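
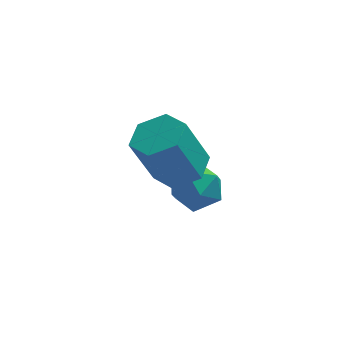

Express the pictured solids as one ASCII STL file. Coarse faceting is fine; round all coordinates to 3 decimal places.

solid 
facet normal 0.369 0.133 -0.920
outer loop
vertex -0.58 -3.298 0.679
vertex -1.414 -3.452 0.322
vertex -1.16 -2.597 0.548
endloop
endfacet
facet normal 0.682 0.633 0.365
outer loop
vertex -0.58 -3.298 0.679
vertex -1.16 -2.597 0.548
vertex -1.292 -3.555 2.454
endloop
endfacet
facet normal 0.683 0.632 0.365
outer loop
vertex -1.292 -3.555 2.454
vertex -1.16 -2.597 0.548
vertex -1.872 -2.853 2.323
endloop
endfacet
facet normal -0.368 -0.133 0.920
outer loop
vertex -1.292 -3.555 2.454
vertex -1.872 -2.853 2.323
vertex -2.126 -3.708 2.098
endloop
endfacet
facet normal 0.369 0.133 -0.920
outer loop
vertex -1.16 -2.597 0.548
vertex -1.414 -3.452 0.322
vertex -1.994 -2.75 0.191
endloop
endfacet
facet normal -0.204 0.977 0.059
outer loop
vertex -1.16 -2.597 0.548
vertex -1.994 -2.75 0.191
vertex -1.872 -2.853 2.323
endloop
endfacet
facet normal -0.206 0.977 0.059
outer loop
vertex -1.872 -2.853 2.323
vertex -1.994 -2.75 0.191
vertex -2.706 -3.007 1.966
endloop
endfacet
facet normal -0.369 -0.132 0.920
outer loop
vertex -1.872 -2.853 2.323
vertex -2.706 -3.007 1.966
vertex -2.126 -3.708 2.098
endloop
endfacet
facet normal 0.368 0.133 -0.920
outer loop
vertex -1.994 -2.75 0.191
vertex -1.414 -3.452 0.322
vertex -2.248 -3.605 -0.034
endloop
endfacet
facet normal -0.888 0.344 -0.306
outer loop
vertex -1.994 -2.75 0.191
vertex -2.248 -3.605 -0.034
vertex -2.706 -3.007 1.966
endloop
endfacet
facet normal -0.888 0.344 -0.306
outer loop
vertex -2.706 -3.007 1.966
vertex -2.248 -3.605 -0.034
vertex -2.96 -3.862 1.741
endloop
endfacet
facet normal -0.369 -0.132 0.920
outer loop
vertex -2.706 -3.007 1.966
vertex -2.96 -3.862 1.741
vertex -2.126 -3.708 2.098
endloop
endfacet
facet normal 0.368 0.133 -0.920
outer loop
vertex -2.248 -3.605 -0.034
vertex -1.414 -3.452 0.322
vertex -1.668 -4.307 0.097
endloop
endfacet
facet normal -0.683 -0.632 -0.366
outer loop
vertex -2.248 -3.605 -0.034
vertex -1.668 -4.307 0.097
vertex -2.96 -3.862 1.741
endloop
endfacet
facet normal -0.683 -0.633 -0.365
outer loop
vertex -2.96 -3.862 1.741
vertex -1.668 -4.307 0.097
vertex -2.38 -4.563 1.872
endloop
endfacet
facet normal -0.369 -0.133 0.920
outer loop
vertex -2.96 -3.862 1.741
vertex -2.38 -4.563 1.872
vertex -2.126 -3.708 2.098
endloop
endfacet
facet normal 0.369 0.132 -0.920
outer loop
vertex -1.668 -4.307 0.097
vertex -1.414 -3.452 0.322
vertex -0.834 -4.153 0.454
endloop
endfacet
facet normal 0.205 -0.977 -0.058
outer loop
vertex -1.668 -4.307 0.097
vertex -0.834 -4.153 0.454
vertex -2.38 -4.563 1.872
endloop
endfacet
facet normal 0.205 -0.977 -0.059
outer loop
vertex -2.38 -4.563 1.872
vertex -0.834 -4.153 0.454
vertex -1.546 -4.41 2.229
endloop
endfacet
facet normal -0.369 -0.133 0.920
outer loop
vertex -2.38 -4.563 1.872
vertex -1.546 -4.41 2.229
vertex -2.126 -3.708 2.098
endloop
endfacet
facet normal 0.369 0.132 -0.920
outer loop
vertex -0.834 -4.153 0.454
vertex -1.414 -3.452 0.322
vertex -0.58 -3.298 0.679
endloop
endfacet
facet normal 0.888 -0.344 0.306
outer loop
vertex -0.834 -4.153 0.454
vertex -0.58 -3.298 0.679
vertex -1.546 -4.41 2.229
endloop
endfacet
facet normal 0.888 -0.344 0.306
outer loop
vertex -1.546 -4.41 2.229
vertex -0.58 -3.298 0.679
vertex -1.292 -3.555 2.454
endloop
endfacet
facet normal -0.368 -0.133 0.920
outer loop
vertex -1.546 -4.41 2.229
vertex -1.292 -3.555 2.454
vertex -2.126 -3.708 2.098
endloop
endfacet
facet normal 0.194 0.229 0.954
outer loop
vertex -0.865 -1.547 -1.15
vertex -1.264 -2.37 -0.871
vertex -0.329 -2.335 -1.07
endloop
endfacet
facet normal 0.682 0.516 0.518
outer loop
vertex -0.865 -1.547 -1.15
vertex -0.329 -2.335 -1.07
vertex -0.207 -1.748 -1.816
endloop
endfacet
facet normal 0.341 0.938 0.054
outer loop
vertex -0.865 -1.547 -1.15
vertex -0.207 -1.748 -1.816
vertex -1.067 -1.42 -2.077
endloop
endfacet
facet normal -0.356 0.912 0.202
outer loop
vertex -0.865 -1.547 -1.15
vertex -1.067 -1.42 -2.077
vertex -1.72 -1.804 -1.493
endloop
endfacet
facet normal -0.447 0.474 0.759
outer loop
vertex -0.865 -1.547 -1.15
vertex -1.72 -1.804 -1.493
vertex -1.264 -2.37 -0.871
endloop
endfacet
facet normal 0.988 -0.014 0.151
outer loop
vertex -0.207 -1.748 -1.816
vertex -0.329 -2.335 -1.07
vertex -0.2 -2.696 -1.947
endloop
endfacet
facet normal 0.200 -0.477 0.856
outer loop
vertex -0.329 -2.335 -1.07
vertex -1.264 -2.37 -0.871
vertex -0.853 -3.08 -1.363
endloop
endfacet
facet normal -0.838 -0.081 0.540
outer loop
vertex -1.264 -2.37 -0.871
vertex -1.72 -1.804 -1.493
vertex -1.713 -2.752 -1.624
endloop
endfacet
facet normal -0.691 0.627 -0.360
outer loop
vertex -1.72 -1.804 -1.493
vertex -1.067 -1.42 -2.077
vertex -1.591 -2.165 -2.37
endloop
endfacet
facet normal 0.438 0.669 -0.600
outer loop
vertex -1.067 -1.42 -2.077
vertex -0.207 -1.748 -1.816
vertex -0.656 -2.13 -2.569
endloop
endfacet
facet normal 0.356 -0.912 -0.202
outer loop
vertex -1.055 -2.953 -2.29
vertex -0.2 -2.696 -1.947
vertex -0.853 -3.08 -1.363
endloop
endfacet
facet normal -0.341 -0.938 -0.054
outer loop
vertex -1.055 -2.953 -2.29
vertex -0.853 -3.08 -1.363
vertex -1.713 -2.752 -1.624
endloop
endfacet
facet normal -0.682 -0.516 -0.518
outer loop
vertex -1.055 -2.953 -2.29
vertex -1.713 -2.752 -1.624
vertex -1.591 -2.165 -2.37
endloop
endfacet
facet normal -0.194 -0.229 -0.954
outer loop
vertex -1.055 -2.953 -2.29
vertex -1.591 -2.165 -2.37
vertex -0.656 -2.13 -2.569
endloop
endfacet
facet normal 0.447 -0.474 -0.759
outer loop
vertex -1.055 -2.953 -2.29
vertex -0.656 -2.13 -2.569
vertex -0.2 -2.696 -1.947
endloop
endfacet
facet normal 0.691 -0.627 0.360
outer loop
vertex -0.853 -3.08 -1.363
vertex -0.2 -2.696 -1.947
vertex -0.329 -2.335 -1.07
endloop
endfacet
facet normal -0.438 -0.669 0.600
outer loop
vertex -1.713 -2.752 -1.624
vertex -0.853 -3.08 -1.363
vertex -1.264 -2.37 -0.871
endloop
endfacet
facet normal -0.988 0.014 -0.151
outer loop
vertex -1.591 -2.165 -2.37
vertex -1.713 -2.752 -1.624
vertex -1.72 -1.804 -1.493
endloop
endfacet
facet normal -0.200 0.477 -0.856
outer loop
vertex -0.656 -2.13 -2.569
vertex -1.591 -2.165 -2.37
vertex -1.067 -1.42 -2.077
endloop
endfacet
facet normal 0.838 0.081 -0.540
outer loop
vertex -0.2 -2.696 -1.947
vertex -0.656 -2.13 -2.569
vertex -0.207 -1.748 -1.816
endloop
endfacet

endsolid


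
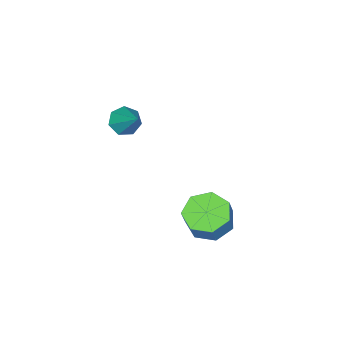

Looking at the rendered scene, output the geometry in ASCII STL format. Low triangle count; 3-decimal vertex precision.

solid 
facet normal -0.402 -0.183 -0.897
outer loop
vertex 0.386 1.348 -3.597
vertex -0.071 0.654 -3.251
vertex -0.322 1.516 -3.314
endloop
endfacet
facet normal 0.127 0.959 -0.252
outer loop
vertex 0.386 1.348 -3.597
vertex -0.322 1.516 -3.314
vertex 0.809 1.539 -2.655
endloop
endfacet
facet normal 0.128 0.959 -0.253
outer loop
vertex 0.809 1.539 -2.655
vertex -0.322 1.516 -3.314
vertex 0.101 1.708 -2.372
endloop
endfacet
facet normal 0.402 0.182 0.897
outer loop
vertex 0.809 1.539 -2.655
vertex 0.101 1.708 -2.372
vertex 0.351 0.846 -2.309
endloop
endfacet
facet normal -0.403 -0.183 -0.897
outer loop
vertex -0.322 1.516 -3.314
vertex -0.071 0.654 -3.251
vertex -0.841 1.036 -2.983
endloop
endfacet
facet normal -0.629 0.767 0.126
outer loop
vertex -0.322 1.516 -3.314
vertex -0.841 1.036 -2.983
vertex 0.101 1.708 -2.372
endloop
endfacet
facet normal -0.629 0.767 0.127
outer loop
vertex 0.101 1.708 -2.372
vertex -0.841 1.036 -2.983
vertex -0.418 1.227 -2.041
endloop
endfacet
facet normal 0.403 0.182 0.897
outer loop
vertex 0.101 1.708 -2.372
vertex -0.418 1.227 -2.041
vertex 0.351 0.846 -2.309
endloop
endfacet
facet normal -0.403 -0.182 -0.897
outer loop
vertex -0.841 1.036 -2.983
vertex -0.071 0.654 -3.251
vertex -0.781 0.268 -2.854
endloop
endfacet
facet normal -0.912 -0.002 0.410
outer loop
vertex -0.841 1.036 -2.983
vertex -0.781 0.268 -2.854
vertex -0.418 1.227 -2.041
endloop
endfacet
facet normal -0.912 -0.002 0.410
outer loop
vertex -0.418 1.227 -2.041
vertex -0.781 0.268 -2.854
vertex -0.358 0.459 -1.912
endloop
endfacet
facet normal 0.403 0.182 0.897
outer loop
vertex -0.418 1.227 -2.041
vertex -0.358 0.459 -1.912
vertex 0.351 0.846 -2.309
endloop
endfacet
facet normal -0.402 -0.182 -0.897
outer loop
vertex -0.781 0.268 -2.854
vertex -0.071 0.654 -3.251
vertex -0.186 -0.209 -3.024
endloop
endfacet
facet normal -0.508 -0.771 0.384
outer loop
vertex -0.781 0.268 -2.854
vertex -0.186 -0.209 -3.024
vertex -0.358 0.459 -1.912
endloop
endfacet
facet normal -0.508 -0.771 0.384
outer loop
vertex -0.358 0.459 -1.912
vertex -0.186 -0.209 -3.024
vertex 0.237 -0.018 -2.082
endloop
endfacet
facet normal 0.403 0.183 0.897
outer loop
vertex -0.358 0.459 -1.912
vertex 0.237 -0.018 -2.082
vertex 0.351 0.846 -2.309
endloop
endfacet
facet normal -0.403 -0.182 -0.897
outer loop
vertex -0.186 -0.209 -3.024
vertex -0.071 0.654 -3.251
vertex 0.495 -0.036 -3.365
endloop
endfacet
facet normal 0.278 -0.958 0.069
outer loop
vertex -0.186 -0.209 -3.024
vertex 0.495 -0.036 -3.365
vertex 0.237 -0.018 -2.082
endloop
endfacet
facet normal 0.280 -0.958 0.070
outer loop
vertex 0.237 -0.018 -2.082
vertex 0.495 -0.036 -3.365
vertex 0.918 0.156 -2.423
endloop
endfacet
facet normal 0.403 0.183 0.897
outer loop
vertex 0.237 -0.018 -2.082
vertex 0.918 0.156 -2.423
vertex 0.351 0.846 -2.309
endloop
endfacet
facet normal -0.403 -0.182 -0.897
outer loop
vertex 0.495 -0.036 -3.365
vertex -0.071 0.654 -3.251
vertex 0.749 0.657 -3.62
endloop
endfacet
facet normal 0.856 -0.423 -0.298
outer loop
vertex 0.495 -0.036 -3.365
vertex 0.749 0.657 -3.62
vertex 0.918 0.156 -2.423
endloop
endfacet
facet normal 0.856 -0.423 -0.298
outer loop
vertex 0.918 0.156 -2.423
vertex 0.749 0.657 -3.62
vertex 1.172 0.849 -2.678
endloop
endfacet
facet normal 0.403 0.183 0.897
outer loop
vertex 0.918 0.156 -2.423
vertex 1.172 0.849 -2.678
vertex 0.351 0.846 -2.309
endloop
endfacet
facet normal -0.403 -0.182 -0.897
outer loop
vertex 0.749 0.657 -3.62
vertex -0.071 0.654 -3.251
vertex 0.386 1.348 -3.597
endloop
endfacet
facet normal 0.788 0.429 -0.441
outer loop
vertex 0.749 0.657 -3.62
vertex 0.386 1.348 -3.597
vertex 1.172 0.849 -2.678
endloop
endfacet
facet normal 0.788 0.429 -0.441
outer loop
vertex 1.172 0.849 -2.678
vertex 0.386 1.348 -3.597
vertex 0.809 1.539 -2.655
endloop
endfacet
facet normal 0.403 0.182 0.897
outer loop
vertex 1.172 0.849 -2.678
vertex 0.809 1.539 -2.655
vertex 0.351 0.846 -2.309
endloop
endfacet
facet normal -0.286 -0.676 -0.679
outer loop
vertex 1.506 -2.748 1.163
vertex 0.937 -2.501 1.157
vertex 1.426 -2.355 0.805
endloop
endfacet
facet normal 0.988 0.135 -0.073
outer loop
vertex 1.506 -2.748 1.163
vertex 1.426 -2.355 0.805
vertex 1.403 -1.399 2.263
endloop
endfacet
facet normal -0.286 -0.676 -0.679
outer loop
vertex 1.426 -2.355 0.805
vertex 0.937 -2.501 1.157
vertex 0.978 -2.072 0.712
endloop
endfacet
facet normal 0.541 0.707 -0.455
outer loop
vertex 1.426 -2.355 0.805
vertex 0.978 -2.072 0.712
vertex 1.403 -1.399 2.263
endloop
endfacet
facet normal -0.285 -0.677 -0.679
outer loop
vertex 0.978 -2.072 0.712
vertex 0.937 -2.501 1.157
vertex 0.499 -2.113 0.954
endloop
endfacet
facet normal -0.244 0.912 -0.329
outer loop
vertex 0.978 -2.072 0.712
vertex 0.499 -2.113 0.954
vertex 1.403 -1.399 2.263
endloop
endfacet
facet normal -0.285 -0.677 -0.678
outer loop
vertex 0.499 -2.113 0.954
vertex 0.937 -2.501 1.157
vertex 0.35 -2.446 1.349
endloop
endfacet
facet normal -0.775 0.596 0.210
outer loop
vertex 0.499 -2.113 0.954
vertex 0.35 -2.446 1.349
vertex 1.403 -1.399 2.263
endloop
endfacet
facet normal -0.285 -0.677 -0.678
outer loop
vertex 0.35 -2.446 1.349
vertex 0.937 -2.501 1.157
vertex 0.643 -2.821 1.6
endloop
endfacet
facet normal -0.653 -0.004 0.757
outer loop
vertex 0.35 -2.446 1.349
vertex 0.643 -2.821 1.6
vertex 1.403 -1.399 2.263
endloop
endfacet
facet normal -0.287 -0.676 -0.679
outer loop
vertex 0.643 -2.821 1.6
vertex 0.937 -2.501 1.157
vertex 1.158 -2.956 1.517
endloop
endfacet
facet normal 0.031 -0.436 0.900
outer loop
vertex 0.643 -2.821 1.6
vertex 1.158 -2.956 1.517
vertex 1.403 -1.399 2.263
endloop
endfacet
facet normal -0.286 -0.676 -0.679
outer loop
vertex 1.158 -2.956 1.517
vertex 0.937 -2.501 1.157
vertex 1.506 -2.748 1.163
endloop
endfacet
facet normal 0.762 -0.374 0.529
outer loop
vertex 1.158 -2.956 1.517
vertex 1.506 -2.748 1.163
vertex 1.403 -1.399 2.263
endloop
endfacet

endsolid


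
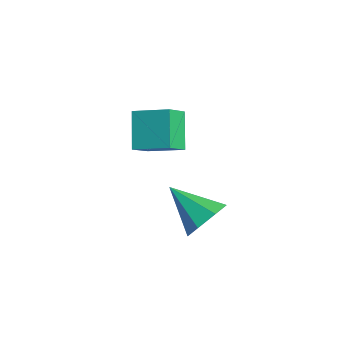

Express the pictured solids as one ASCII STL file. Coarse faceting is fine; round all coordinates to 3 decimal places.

solid 
facet normal 0.722 0.450 -0.525
outer loop
vertex 3.267 -2.887 -2.483
vertex 2.639 -2.277 -2.824
vertex 3.161 -2.207 -2.046
endloop
endfacet
facet normal 0.323 -0.475 0.818
outer loop
vertex 3.267 -2.887 -2.483
vertex 3.161 -2.207 -2.046
vertex 1.281 -3.123 -1.836
endloop
endfacet
facet normal 0.722 0.450 -0.525
outer loop
vertex 3.161 -2.207 -2.046
vertex 2.639 -2.277 -2.824
vertex 2.662 -1.579 -2.194
endloop
endfacet
facet normal -0.002 0.228 0.974
outer loop
vertex 3.161 -2.207 -2.046
vertex 2.662 -1.579 -2.194
vertex 1.281 -3.123 -1.836
endloop
endfacet
facet normal 0.722 0.450 -0.525
outer loop
vertex 2.662 -1.579 -2.194
vertex 2.639 -2.277 -2.824
vertex 2.145 -1.477 -2.817
endloop
endfacet
facet normal -0.550 0.621 0.558
outer loop
vertex 2.662 -1.579 -2.194
vertex 2.145 -1.477 -2.817
vertex 1.281 -3.123 -1.836
endloop
endfacet
facet normal 0.722 0.450 -0.525
outer loop
vertex 2.145 -1.477 -2.817
vertex 2.639 -2.277 -2.824
vertex 2.0 -1.977 -3.445
endloop
endfacet
facet normal -0.906 0.407 -0.115
outer loop
vertex 2.145 -1.477 -2.817
vertex 2.0 -1.977 -3.445
vertex 1.281 -3.123 -1.836
endloop
endfacet
facet normal 0.722 0.450 -0.526
outer loop
vertex 2.0 -1.977 -3.445
vertex 2.639 -2.277 -2.824
vertex 2.336 -2.703 -3.605
endloop
endfacet
facet normal -0.803 -0.253 -0.539
outer loop
vertex 2.0 -1.977 -3.445
vertex 2.336 -2.703 -3.605
vertex 1.281 -3.123 -1.836
endloop
endfacet
facet normal 0.722 0.450 -0.526
outer loop
vertex 2.336 -2.703 -3.605
vertex 2.639 -2.277 -2.824
vertex 2.9 -3.108 -3.177
endloop
endfacet
facet normal -0.319 -0.862 -0.395
outer loop
vertex 2.336 -2.703 -3.605
vertex 2.9 -3.108 -3.177
vertex 1.281 -3.123 -1.836
endloop
endfacet
facet normal 0.722 0.450 -0.525
outer loop
vertex 2.9 -3.108 -3.177
vertex 2.639 -2.277 -2.824
vertex 3.267 -2.887 -2.483
endloop
endfacet
facet normal 0.182 -0.961 0.209
outer loop
vertex 2.9 -3.108 -3.177
vertex 3.267 -2.887 -2.483
vertex 1.281 -3.123 -1.836
endloop
endfacet
facet normal -0.650 0.253 0.716
outer loop
vertex -2.055 -3.217 -0.249
vertex -1.119 -2.16 0.228
vertex -2.568 -2.427 -0.993
endloop
endfacet
facet normal -0.628 -0.709 -0.321
outer loop
vertex -1.501 -2.84 -2.168
vertex -2.055 -3.217 -0.249
vertex -2.568 -2.427 -0.993
endloop
endfacet
facet normal -0.650 0.253 0.716
outer loop
vertex -2.568 -2.427 -0.993
vertex -1.119 -2.16 0.228
vertex -1.632 -1.37 -0.516
endloop
endfacet
facet normal -0.428 0.658 -0.620
outer loop
vertex -1.632 -1.37 -0.516
vertex -1.501 -2.84 -2.168
vertex -2.568 -2.427 -0.993
endloop
endfacet
facet normal 0.428 -0.658 0.620
outer loop
vertex -2.055 -3.217 -0.249
vertex -0.052 -2.573 -0.947
vertex -1.119 -2.16 0.228
endloop
endfacet
facet normal -0.628 -0.709 -0.321
outer loop
vertex -0.988 -3.63 -1.424
vertex -2.055 -3.217 -0.249
vertex -1.501 -2.84 -2.168
endloop
endfacet
facet normal 0.428 -0.658 0.620
outer loop
vertex -0.988 -3.63 -1.424
vertex -0.052 -2.573 -0.947
vertex -2.055 -3.217 -0.249
endloop
endfacet
facet normal 0.628 0.709 0.321
outer loop
vertex -1.119 -2.16 0.228
vertex -0.052 -2.573 -0.947
vertex -1.632 -1.37 -0.516
endloop
endfacet
facet normal -0.428 0.658 -0.620
outer loop
vertex -0.565 -1.783 -1.691
vertex -1.501 -2.84 -2.168
vertex -1.632 -1.37 -0.516
endloop
endfacet
facet normal 0.628 0.709 0.321
outer loop
vertex -1.632 -1.37 -0.516
vertex -0.052 -2.573 -0.947
vertex -0.565 -1.783 -1.691
endloop
endfacet
facet normal 0.650 -0.253 -0.716
outer loop
vertex -0.565 -1.783 -1.691
vertex -0.988 -3.63 -1.424
vertex -1.501 -2.84 -2.168
endloop
endfacet
facet normal 0.650 -0.253 -0.716
outer loop
vertex -0.052 -2.573 -0.947
vertex -0.988 -3.63 -1.424
vertex -0.565 -1.783 -1.691
endloop
endfacet

endsolid


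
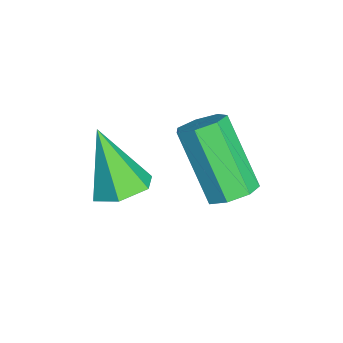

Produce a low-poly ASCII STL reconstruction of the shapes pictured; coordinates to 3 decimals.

solid 
facet normal 0.335 0.327 -0.884
outer loop
vertex 2.586 0.164 -0.271
vertex 2.209 0.772 -0.189
vertex 2.886 0.733 0.053
endloop
endfacet
facet normal 0.680 -0.599 0.422
outer loop
vertex 2.586 0.164 -0.271
vertex 2.886 0.733 0.053
vertex 1.631 0.208 1.329
endloop
endfacet
facet normal 0.335 0.328 -0.883
outer loop
vertex 2.886 0.733 0.053
vertex 2.209 0.772 -0.189
vertex 2.508 1.34 0.135
endloop
endfacet
facet normal 0.621 0.288 0.729
outer loop
vertex 2.886 0.733 0.053
vertex 2.508 1.34 0.135
vertex 1.631 0.208 1.329
endloop
endfacet
facet normal 0.336 0.327 -0.883
outer loop
vertex 2.508 1.34 0.135
vertex 2.209 0.772 -0.189
vertex 1.831 1.379 -0.108
endloop
endfacet
facet normal -0.173 0.775 0.608
outer loop
vertex 2.508 1.34 0.135
vertex 1.831 1.379 -0.108
vertex 1.631 0.208 1.329
endloop
endfacet
facet normal 0.336 0.327 -0.883
outer loop
vertex 1.831 1.379 -0.108
vertex 2.209 0.772 -0.189
vertex 1.532 0.811 -0.432
endloop
endfacet
facet normal -0.909 0.376 0.180
outer loop
vertex 1.831 1.379 -0.108
vertex 1.532 0.811 -0.432
vertex 1.631 0.208 1.329
endloop
endfacet
facet normal 0.336 0.328 -0.883
outer loop
vertex 1.532 0.811 -0.432
vertex 2.209 0.772 -0.189
vertex 1.91 0.203 -0.514
endloop
endfacet
facet normal -0.850 -0.511 -0.127
outer loop
vertex 1.532 0.811 -0.432
vertex 1.91 0.203 -0.514
vertex 1.631 0.208 1.329
endloop
endfacet
facet normal 0.336 0.328 -0.883
outer loop
vertex 1.91 0.203 -0.514
vertex 2.209 0.772 -0.189
vertex 2.586 0.164 -0.271
endloop
endfacet
facet normal -0.056 -0.998 -0.006
outer loop
vertex 1.91 0.203 -0.514
vertex 2.586 0.164 -0.271
vertex 1.631 0.208 1.329
endloop
endfacet
facet normal 0.471 0.368 -0.802
outer loop
vertex 3.293 3.475 0.832
vertex 2.963 3.133 0.481
vertex 2.854 3.682 0.669
endloop
endfacet
facet normal 0.207 0.837 0.507
outer loop
vertex 3.293 3.475 0.832
vertex 2.854 3.682 0.669
vertex 2.386 2.768 2.37
endloop
endfacet
facet normal 0.207 0.837 0.507
outer loop
vertex 2.386 2.768 2.37
vertex 2.854 3.682 0.669
vertex 1.948 2.975 2.207
endloop
endfacet
facet normal -0.472 -0.369 0.801
outer loop
vertex 2.386 2.768 2.37
vertex 1.948 2.975 2.207
vertex 2.057 2.427 2.019
endloop
endfacet
facet normal 0.472 0.368 -0.801
outer loop
vertex 2.854 3.682 0.669
vertex 2.963 3.133 0.481
vertex 2.497 3.476 0.364
endloop
endfacet
facet normal -0.541 0.838 0.067
outer loop
vertex 2.854 3.682 0.669
vertex 2.497 3.476 0.364
vertex 1.948 2.975 2.207
endloop
endfacet
facet normal -0.541 0.838 0.067
outer loop
vertex 1.948 2.975 2.207
vertex 2.497 3.476 0.364
vertex 1.591 2.769 1.902
endloop
endfacet
facet normal -0.472 -0.369 0.801
outer loop
vertex 1.948 2.975 2.207
vertex 1.591 2.769 1.902
vertex 2.057 2.427 2.019
endloop
endfacet
facet normal 0.472 0.368 -0.801
outer loop
vertex 2.497 3.476 0.364
vertex 2.963 3.133 0.481
vertex 2.492 3.012 0.148
endloop
endfacet
facet normal -0.882 0.207 -0.424
outer loop
vertex 2.497 3.476 0.364
vertex 2.492 3.012 0.148
vertex 1.591 2.769 1.902
endloop
endfacet
facet normal -0.881 0.209 -0.424
outer loop
vertex 1.591 2.769 1.902
vertex 2.492 3.012 0.148
vertex 1.585 2.306 1.686
endloop
endfacet
facet normal -0.471 -0.368 0.802
outer loop
vertex 1.591 2.769 1.902
vertex 1.585 2.306 1.686
vertex 2.057 2.427 2.019
endloop
endfacet
facet normal 0.471 0.369 -0.801
outer loop
vertex 2.492 3.012 0.148
vertex 2.963 3.133 0.481
vertex 2.841 2.64 0.182
endloop
endfacet
facet normal -0.558 -0.578 -0.595
outer loop
vertex 2.492 3.012 0.148
vertex 2.841 2.64 0.182
vertex 1.585 2.306 1.686
endloop
endfacet
facet normal -0.558 -0.578 -0.595
outer loop
vertex 1.585 2.306 1.686
vertex 2.841 2.64 0.182
vertex 1.935 1.933 1.72
endloop
endfacet
facet normal -0.471 -0.369 0.801
outer loop
vertex 1.585 2.306 1.686
vertex 1.935 1.933 1.72
vertex 2.057 2.427 2.019
endloop
endfacet
facet normal 0.473 0.368 -0.800
outer loop
vertex 2.841 2.64 0.182
vertex 2.963 3.133 0.481
vertex 3.282 2.639 0.442
endloop
endfacet
facet normal 0.185 -0.930 -0.318
outer loop
vertex 2.841 2.64 0.182
vertex 3.282 2.639 0.442
vertex 1.935 1.933 1.72
endloop
endfacet
facet normal 0.185 -0.930 -0.318
outer loop
vertex 1.935 1.933 1.72
vertex 3.282 2.639 0.442
vertex 2.376 1.932 1.98
endloop
endfacet
facet normal -0.473 -0.368 0.801
outer loop
vertex 1.935 1.933 1.72
vertex 2.376 1.932 1.98
vertex 2.057 2.427 2.019
endloop
endfacet
facet normal 0.472 0.368 -0.801
outer loop
vertex 3.282 2.639 0.442
vertex 2.963 3.133 0.481
vertex 3.483 3.01 0.731
endloop
endfacet
facet normal 0.789 -0.581 0.198
outer loop
vertex 3.282 2.639 0.442
vertex 3.483 3.01 0.731
vertex 2.376 1.932 1.98
endloop
endfacet
facet normal 0.789 -0.581 0.198
outer loop
vertex 2.376 1.932 1.98
vertex 3.483 3.01 0.731
vertex 2.577 2.304 2.269
endloop
endfacet
facet normal -0.472 -0.367 0.801
outer loop
vertex 2.376 1.932 1.98
vertex 2.577 2.304 2.269
vertex 2.057 2.427 2.019
endloop
endfacet
facet normal 0.472 0.367 -0.801
outer loop
vertex 3.483 3.01 0.731
vertex 2.963 3.133 0.481
vertex 3.293 3.475 0.832
endloop
endfacet
facet normal 0.800 0.204 0.565
outer loop
vertex 3.483 3.01 0.731
vertex 3.293 3.475 0.832
vertex 2.577 2.304 2.269
endloop
endfacet
facet normal 0.799 0.206 0.566
outer loop
vertex 2.577 2.304 2.269
vertex 3.293 3.475 0.832
vertex 2.386 2.768 2.37
endloop
endfacet
facet normal -0.472 -0.369 0.801
outer loop
vertex 2.577 2.304 2.269
vertex 2.386 2.768 2.37
vertex 2.057 2.427 2.019
endloop
endfacet

endsolid


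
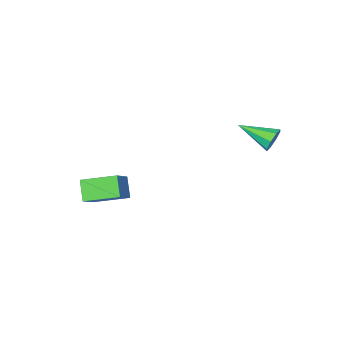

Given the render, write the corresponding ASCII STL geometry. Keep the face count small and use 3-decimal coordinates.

solid 
facet normal -0.752 0.599 0.275
outer loop
vertex 1.331 -3.772 -2.046
vertex 2.203 -3.058 -1.217
vertex 1.574 -3.075 -2.902
endloop
endfacet
facet normal -0.623 -0.510 -0.593
outer loop
vertex 2.837 -4.082 -3.363
vertex 1.331 -3.772 -2.046
vertex 1.574 -3.075 -2.902
endloop
endfacet
facet normal -0.752 0.599 0.275
outer loop
vertex 1.574 -3.075 -2.902
vertex 2.203 -3.058 -1.217
vertex 2.446 -2.361 -2.073
endloop
endfacet
facet normal 0.215 0.617 -0.757
outer loop
vertex 2.446 -2.361 -2.073
vertex 2.837 -4.082 -3.363
vertex 1.574 -3.075 -2.902
endloop
endfacet
facet normal -0.215 -0.617 0.757
outer loop
vertex 1.331 -3.772 -2.046
vertex 3.466 -4.065 -1.678
vertex 2.203 -3.058 -1.217
endloop
endfacet
facet normal -0.623 -0.510 -0.593
outer loop
vertex 2.594 -4.779 -2.507
vertex 1.331 -3.772 -2.046
vertex 2.837 -4.082 -3.363
endloop
endfacet
facet normal -0.215 -0.617 0.757
outer loop
vertex 2.594 -4.779 -2.507
vertex 3.466 -4.065 -1.678
vertex 1.331 -3.772 -2.046
endloop
endfacet
facet normal 0.623 0.510 0.593
outer loop
vertex 2.203 -3.058 -1.217
vertex 3.466 -4.065 -1.678
vertex 2.446 -2.361 -2.073
endloop
endfacet
facet normal 0.215 0.617 -0.757
outer loop
vertex 3.709 -3.368 -2.534
vertex 2.837 -4.082 -3.363
vertex 2.446 -2.361 -2.073
endloop
endfacet
facet normal 0.623 0.510 0.593
outer loop
vertex 2.446 -2.361 -2.073
vertex 3.466 -4.065 -1.678
vertex 3.709 -3.368 -2.534
endloop
endfacet
facet normal 0.752 -0.599 -0.275
outer loop
vertex 3.709 -3.368 -2.534
vertex 2.594 -4.779 -2.507
vertex 2.837 -4.082 -3.363
endloop
endfacet
facet normal 0.752 -0.599 -0.275
outer loop
vertex 3.466 -4.065 -1.678
vertex 2.594 -4.779 -2.507
vertex 3.709 -3.368 -2.534
endloop
endfacet
facet normal -0.560 0.771 -0.304
outer loop
vertex -2.516 1.293 1.318
vertex -2.857 1.254 1.847
vertex -2.336 1.564 1.674
endloop
endfacet
facet normal 0.883 0.029 -0.469
outer loop
vertex -2.516 1.293 1.318
vertex -2.336 1.564 1.674
vertex -1.923 -0.034 2.353
endloop
endfacet
facet normal -0.560 0.772 -0.302
outer loop
vertex -2.336 1.564 1.674
vertex -2.857 1.254 1.847
vertex -2.46 1.653 2.131
endloop
endfacet
facet normal 0.928 0.320 0.189
outer loop
vertex -2.336 1.564 1.674
vertex -2.46 1.653 2.131
vertex -1.923 -0.034 2.353
endloop
endfacet
facet normal -0.559 0.772 -0.303
outer loop
vertex -2.46 1.653 2.131
vertex -2.857 1.254 1.847
vertex -2.817 1.509 2.422
endloop
endfacet
facet normal 0.538 0.276 0.797
outer loop
vertex -2.46 1.653 2.131
vertex -2.817 1.509 2.422
vertex -1.923 -0.034 2.353
endloop
endfacet
facet normal -0.559 0.772 -0.304
outer loop
vertex -2.817 1.509 2.422
vertex -2.857 1.254 1.847
vertex -3.197 1.216 2.376
endloop
endfacet
facet normal -0.060 -0.079 0.995
outer loop
vertex -2.817 1.509 2.422
vertex -3.197 1.216 2.376
vertex -1.923 -0.034 2.353
endloop
endfacet
facet normal -0.559 0.772 -0.304
outer loop
vertex -3.197 1.216 2.376
vertex -2.857 1.254 1.847
vertex -3.378 0.945 2.02
endloop
endfacet
facet normal -0.514 -0.536 0.670
outer loop
vertex -3.197 1.216 2.376
vertex -3.378 0.945 2.02
vertex -1.923 -0.034 2.353
endloop
endfacet
facet normal -0.559 0.772 -0.303
outer loop
vertex -3.378 0.945 2.02
vertex -2.857 1.254 1.847
vertex -3.253 0.856 1.562
endloop
endfacet
facet normal -0.560 -0.829 0.008
outer loop
vertex -3.378 0.945 2.02
vertex -3.253 0.856 1.562
vertex -1.923 -0.034 2.353
endloop
endfacet
facet normal -0.558 0.772 -0.303
outer loop
vertex -3.253 0.856 1.562
vertex -2.857 1.254 1.847
vertex -2.896 1.0 1.272
endloop
endfacet
facet normal -0.169 -0.784 -0.597
outer loop
vertex -3.253 0.856 1.562
vertex -2.896 1.0 1.272
vertex -1.923 -0.034 2.353
endloop
endfacet
facet normal -0.559 0.772 -0.303
outer loop
vertex -2.896 1.0 1.272
vertex -2.857 1.254 1.847
vertex -2.516 1.293 1.318
endloop
endfacet
facet normal 0.427 -0.429 -0.796
outer loop
vertex -2.896 1.0 1.272
vertex -2.516 1.293 1.318
vertex -1.923 -0.034 2.353
endloop
endfacet

endsolid


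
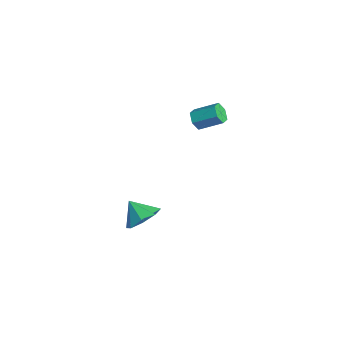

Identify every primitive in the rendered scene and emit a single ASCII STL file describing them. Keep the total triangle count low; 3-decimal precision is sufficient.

solid 
facet normal 0.569 0.403 -0.717
outer loop
vertex 3.821 -2.39 -2.923
vertex 3.302 -1.642 -2.915
vertex 4.05 -1.911 -2.472
endloop
endfacet
facet normal 0.265 -0.725 0.636
outer loop
vertex 3.821 -2.39 -2.923
vertex 4.05 -1.911 -2.472
vertex 2.658 -2.098 -2.105
endloop
endfacet
facet normal 0.569 0.403 -0.716
outer loop
vertex 4.05 -1.911 -2.472
vertex 3.302 -1.642 -2.915
vertex 3.841 -1.275 -2.28
endloop
endfacet
facet normal 0.274 -0.194 0.942
outer loop
vertex 4.05 -1.911 -2.472
vertex 3.841 -1.275 -2.28
vertex 2.658 -2.098 -2.105
endloop
endfacet
facet normal 0.569 0.404 -0.716
outer loop
vertex 3.841 -1.275 -2.28
vertex 3.302 -1.642 -2.915
vertex 3.316 -0.854 -2.46
endloop
endfacet
facet normal -0.076 0.311 0.948
outer loop
vertex 3.841 -1.275 -2.28
vertex 3.316 -0.854 -2.46
vertex 2.658 -2.098 -2.105
endloop
endfacet
facet normal 0.570 0.403 -0.716
outer loop
vertex 3.316 -0.854 -2.46
vertex 3.302 -1.642 -2.915
vertex 2.783 -0.895 -2.907
endloop
endfacet
facet normal -0.581 0.492 0.648
outer loop
vertex 3.316 -0.854 -2.46
vertex 2.783 -0.895 -2.907
vertex 2.658 -2.098 -2.105
endloop
endfacet
facet normal 0.569 0.403 -0.716
outer loop
vertex 2.783 -0.895 -2.907
vertex 3.302 -1.642 -2.915
vertex 2.554 -1.373 -3.358
endloop
endfacet
facet normal -0.944 0.245 0.220
outer loop
vertex 2.783 -0.895 -2.907
vertex 2.554 -1.373 -3.358
vertex 2.658 -2.098 -2.105
endloop
endfacet
facet normal 0.569 0.403 -0.716
outer loop
vertex 2.554 -1.373 -3.358
vertex 3.302 -1.642 -2.915
vertex 2.763 -2.009 -3.55
endloop
endfacet
facet normal -0.954 -0.287 -0.087
outer loop
vertex 2.554 -1.373 -3.358
vertex 2.763 -2.009 -3.55
vertex 2.658 -2.098 -2.105
endloop
endfacet
facet normal 0.570 0.403 -0.716
outer loop
vertex 2.763 -2.009 -3.55
vertex 3.302 -1.642 -2.915
vertex 3.288 -2.43 -3.369
endloop
endfacet
facet normal -0.603 -0.792 -0.093
outer loop
vertex 2.763 -2.009 -3.55
vertex 3.288 -2.43 -3.369
vertex 2.658 -2.098 -2.105
endloop
endfacet
facet normal 0.569 0.403 -0.717
outer loop
vertex 3.288 -2.43 -3.369
vertex 3.302 -1.642 -2.915
vertex 3.821 -2.39 -2.923
endloop
endfacet
facet normal -0.099 -0.973 0.206
outer loop
vertex 3.288 -2.43 -3.369
vertex 3.821 -2.39 -2.923
vertex 2.658 -2.098 -2.105
endloop
endfacet
facet normal -0.428 -0.761 -0.487
outer loop
vertex 3.072 0.652 2.78
vertex 2.669 0.986 2.612
vertex 3.122 0.927 2.306
endloop
endfacet
facet normal 0.899 -0.414 -0.145
outer loop
vertex 3.072 0.652 2.78
vertex 3.122 0.927 2.306
vertex 3.595 1.58 3.375
endloop
endfacet
facet normal 0.899 -0.412 -0.146
outer loop
vertex 3.595 1.58 3.375
vertex 3.122 0.927 2.306
vertex 3.644 1.855 2.902
endloop
endfacet
facet normal 0.428 0.761 0.487
outer loop
vertex 3.595 1.58 3.375
vertex 3.644 1.855 2.902
vertex 3.191 1.914 3.208
endloop
endfacet
facet normal -0.429 -0.760 -0.489
outer loop
vertex 3.122 0.927 2.306
vertex 2.669 0.986 2.612
vertex 2.719 1.262 2.139
endloop
endfacet
facet normal 0.528 0.228 -0.818
outer loop
vertex 3.122 0.927 2.306
vertex 2.719 1.262 2.139
vertex 3.644 1.855 2.902
endloop
endfacet
facet normal 0.529 0.227 -0.818
outer loop
vertex 3.644 1.855 2.902
vertex 2.719 1.262 2.139
vertex 3.241 2.19 2.734
endloop
endfacet
facet normal 0.429 0.760 0.488
outer loop
vertex 3.644 1.855 2.902
vertex 3.241 2.19 2.734
vertex 3.191 1.914 3.208
endloop
endfacet
facet normal -0.427 -0.761 -0.489
outer loop
vertex 2.719 1.262 2.139
vertex 2.669 0.986 2.612
vertex 2.265 1.32 2.445
endloop
endfacet
facet normal -0.371 0.640 -0.672
outer loop
vertex 2.719 1.262 2.139
vertex 2.265 1.32 2.445
vertex 3.241 2.19 2.734
endloop
endfacet
facet normal -0.372 0.640 -0.672
outer loop
vertex 3.241 2.19 2.734
vertex 2.265 1.32 2.445
vertex 2.788 2.248 3.04
endloop
endfacet
facet normal 0.427 0.761 0.488
outer loop
vertex 3.241 2.19 2.734
vertex 2.788 2.248 3.04
vertex 3.191 1.914 3.208
endloop
endfacet
facet normal -0.428 -0.761 -0.487
outer loop
vertex 2.265 1.32 2.445
vertex 2.669 0.986 2.612
vertex 2.216 1.045 2.918
endloop
endfacet
facet normal -0.899 0.413 0.147
outer loop
vertex 2.265 1.32 2.445
vertex 2.216 1.045 2.918
vertex 2.788 2.248 3.04
endloop
endfacet
facet normal -0.899 0.413 0.145
outer loop
vertex 2.788 2.248 3.04
vertex 2.216 1.045 2.918
vertex 2.738 1.973 3.514
endloop
endfacet
facet normal 0.428 0.761 0.487
outer loop
vertex 2.788 2.248 3.04
vertex 2.738 1.973 3.514
vertex 3.191 1.914 3.208
endloop
endfacet
facet normal -0.429 -0.760 -0.488
outer loop
vertex 2.216 1.045 2.918
vertex 2.669 0.986 2.612
vertex 2.619 0.71 3.086
endloop
endfacet
facet normal -0.530 -0.227 0.817
outer loop
vertex 2.216 1.045 2.918
vertex 2.619 0.71 3.086
vertex 2.738 1.973 3.514
endloop
endfacet
facet normal -0.528 -0.227 0.818
outer loop
vertex 2.738 1.973 3.514
vertex 2.619 0.71 3.086
vertex 3.141 1.638 3.681
endloop
endfacet
facet normal 0.429 0.760 0.489
outer loop
vertex 2.738 1.973 3.514
vertex 3.141 1.638 3.681
vertex 3.191 1.914 3.208
endloop
endfacet
facet normal -0.427 -0.761 -0.488
outer loop
vertex 2.619 0.71 3.086
vertex 2.669 0.986 2.612
vertex 3.072 0.652 2.78
endloop
endfacet
facet normal 0.372 -0.640 0.672
outer loop
vertex 2.619 0.71 3.086
vertex 3.072 0.652 2.78
vertex 3.141 1.638 3.681
endloop
endfacet
facet normal 0.371 -0.640 0.672
outer loop
vertex 3.141 1.638 3.681
vertex 3.072 0.652 2.78
vertex 3.595 1.58 3.375
endloop
endfacet
facet normal 0.427 0.761 0.489
outer loop
vertex 3.141 1.638 3.681
vertex 3.595 1.58 3.375
vertex 3.191 1.914 3.208
endloop
endfacet

endsolid


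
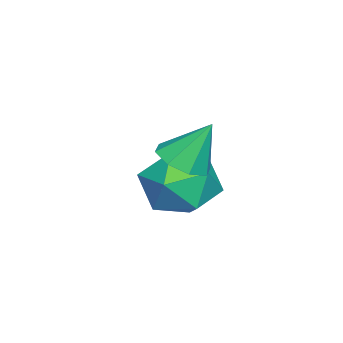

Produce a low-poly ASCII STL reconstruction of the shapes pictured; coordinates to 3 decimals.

solid 
facet normal 0.084 -0.488 -0.869
outer loop
vertex 1.011 -0.57 2.01
vertex 0.301 -0.916 2.136
vertex 0.547 -0.242 1.781
endloop
endfacet
facet normal 0.540 0.835 0.103
outer loop
vertex 1.011 -0.57 2.01
vertex 0.547 -0.242 1.781
vertex 0.179 -0.204 3.404
endloop
endfacet
facet normal 0.084 -0.488 -0.869
outer loop
vertex 0.547 -0.242 1.781
vertex 0.301 -0.916 2.136
vertex -0.061 -0.309 1.76
endloop
endfacet
facet normal -0.108 0.993 -0.048
outer loop
vertex 0.547 -0.242 1.781
vertex -0.061 -0.309 1.76
vertex 0.179 -0.204 3.404
endloop
endfacet
facet normal 0.084 -0.488 -0.869
outer loop
vertex -0.061 -0.309 1.76
vertex 0.301 -0.916 2.136
vertex -0.457 -0.731 1.959
endloop
endfacet
facet normal -0.714 0.698 0.060
outer loop
vertex -0.061 -0.309 1.76
vertex -0.457 -0.731 1.959
vertex 0.179 -0.204 3.404
endloop
endfacet
facet normal 0.084 -0.487 -0.869
outer loop
vertex -0.457 -0.731 1.959
vertex 0.301 -0.916 2.136
vertex -0.409 -1.262 2.261
endloop
endfacet
facet normal -0.924 0.122 0.362
outer loop
vertex -0.457 -0.731 1.959
vertex -0.409 -1.262 2.261
vertex 0.179 -0.204 3.404
endloop
endfacet
facet normal 0.085 -0.487 -0.869
outer loop
vertex -0.409 -1.262 2.261
vertex 0.301 -0.916 2.136
vertex 0.054 -1.59 2.49
endloop
endfacet
facet normal -0.616 -0.394 0.682
outer loop
vertex -0.409 -1.262 2.261
vertex 0.054 -1.59 2.49
vertex 0.179 -0.204 3.404
endloop
endfacet
facet normal 0.084 -0.487 -0.869
outer loop
vertex 0.054 -1.59 2.49
vertex 0.301 -0.916 2.136
vertex 0.663 -1.523 2.511
endloop
endfacet
facet normal 0.032 -0.552 0.833
outer loop
vertex 0.054 -1.59 2.49
vertex 0.663 -1.523 2.511
vertex 0.179 -0.204 3.404
endloop
endfacet
facet normal 0.083 -0.488 -0.869
outer loop
vertex 0.663 -1.523 2.511
vertex 0.301 -0.916 2.136
vertex 1.059 -1.101 2.312
endloop
endfacet
facet normal 0.638 -0.257 0.726
outer loop
vertex 0.663 -1.523 2.511
vertex 1.059 -1.101 2.312
vertex 0.179 -0.204 3.404
endloop
endfacet
facet normal 0.083 -0.487 -0.869
outer loop
vertex 1.059 -1.101 2.312
vertex 0.301 -0.916 2.136
vertex 1.011 -0.57 2.01
endloop
endfacet
facet normal 0.849 0.317 0.423
outer loop
vertex 1.059 -1.101 2.312
vertex 1.011 -0.57 2.01
vertex 0.179 -0.204 3.404
endloop
endfacet
facet normal -0.767 0.642 0.002
outer loop
vertex -2.056 -0.436 -0.019
vertex -2.835 -1.367 -0.139
vertex -2.51 -0.982 0.972
endloop
endfacet
facet normal -0.223 0.893 0.390
outer loop
vertex -2.056 -0.436 -0.019
vertex -2.51 -0.982 0.972
vertex -1.332 -0.671 0.934
endloop
endfacet
facet normal 0.349 0.937 -0.034
outer loop
vertex -2.056 -0.436 -0.019
vertex -1.332 -0.671 0.934
vertex -0.928 -0.863 -0.201
endloop
endfacet
facet normal 0.159 0.711 -0.685
outer loop
vertex -2.056 -0.436 -0.019
vertex -0.928 -0.863 -0.201
vertex -1.857 -1.294 -0.864
endloop
endfacet
facet normal -0.530 0.529 -0.662
outer loop
vertex -2.056 -0.436 -0.019
vertex -1.857 -1.294 -0.864
vertex -2.835 -1.367 -0.139
endloop
endfacet
facet normal -0.082 0.420 0.904
outer loop
vertex -1.332 -0.671 0.934
vertex -2.51 -0.982 0.972
vertex -1.663 -1.746 1.404
endloop
endfacet
facet normal -0.961 0.012 0.277
outer loop
vertex -2.51 -0.982 0.972
vertex -2.835 -1.367 -0.139
vertex -2.592 -2.177 0.741
endloop
endfacet
facet normal -0.579 -0.171 -0.798
outer loop
vertex -2.835 -1.367 -0.139
vertex -1.857 -1.294 -0.864
vertex -2.188 -2.369 -0.394
endloop
endfacet
facet normal 0.538 0.124 -0.834
outer loop
vertex -1.857 -1.294 -0.864
vertex -0.928 -0.863 -0.201
vertex -1.01 -2.058 -0.432
endloop
endfacet
facet normal 0.844 0.490 0.218
outer loop
vertex -0.928 -0.863 -0.201
vertex -1.332 -0.671 0.934
vertex -0.685 -1.673 0.679
endloop
endfacet
facet normal -0.159 -0.711 0.685
outer loop
vertex -1.464 -2.604 0.559
vertex -1.663 -1.746 1.404
vertex -2.592 -2.177 0.741
endloop
endfacet
facet normal -0.349 -0.937 0.034
outer loop
vertex -1.464 -2.604 0.559
vertex -2.592 -2.177 0.741
vertex -2.188 -2.369 -0.394
endloop
endfacet
facet normal 0.223 -0.893 -0.390
outer loop
vertex -1.464 -2.604 0.559
vertex -2.188 -2.369 -0.394
vertex -1.01 -2.058 -0.432
endloop
endfacet
facet normal 0.767 -0.642 -0.002
outer loop
vertex -1.464 -2.604 0.559
vertex -1.01 -2.058 -0.432
vertex -0.685 -1.673 0.679
endloop
endfacet
facet normal 0.530 -0.529 0.662
outer loop
vertex -1.464 -2.604 0.559
vertex -0.685 -1.673 0.679
vertex -1.663 -1.746 1.404
endloop
endfacet
facet normal -0.538 -0.124 0.834
outer loop
vertex -2.592 -2.177 0.741
vertex -1.663 -1.746 1.404
vertex -2.51 -0.982 0.972
endloop
endfacet
facet normal -0.844 -0.490 -0.218
outer loop
vertex -2.188 -2.369 -0.394
vertex -2.592 -2.177 0.741
vertex -2.835 -1.367 -0.139
endloop
endfacet
facet normal 0.082 -0.420 -0.904
outer loop
vertex -1.01 -2.058 -0.432
vertex -2.188 -2.369 -0.394
vertex -1.857 -1.294 -0.864
endloop
endfacet
facet normal 0.961 -0.012 -0.277
outer loop
vertex -0.685 -1.673 0.679
vertex -1.01 -2.058 -0.432
vertex -0.928 -0.863 -0.201
endloop
endfacet
facet normal 0.579 0.171 0.798
outer loop
vertex -1.663 -1.746 1.404
vertex -0.685 -1.673 0.679
vertex -1.332 -0.671 0.934
endloop
endfacet

endsolid


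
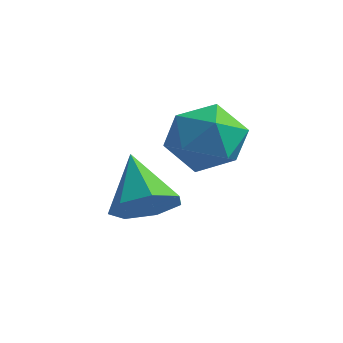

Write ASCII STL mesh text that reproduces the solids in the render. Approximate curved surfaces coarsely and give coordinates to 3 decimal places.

solid 
facet normal 0.582 -0.508 -0.635
outer loop
vertex 1.005 1.577 -0.947
vertex 0.536 2.015 -1.727
vertex 1.355 2.33 -1.228
endloop
endfacet
facet normal 0.389 0.158 0.907
outer loop
vertex 1.005 1.577 -0.947
vertex 1.355 2.33 -1.228
vertex -0.576 2.985 -0.513
endloop
endfacet
facet normal 0.582 -0.508 -0.635
outer loop
vertex 1.355 2.33 -1.228
vertex 0.536 2.015 -1.727
vertex 1.088 2.846 -1.885
endloop
endfacet
facet normal 0.431 0.786 0.443
outer loop
vertex 1.355 2.33 -1.228
vertex 1.088 2.846 -1.885
vertex -0.576 2.985 -0.513
endloop
endfacet
facet normal 0.582 -0.507 -0.636
outer loop
vertex 1.088 2.846 -1.885
vertex 0.536 2.015 -1.727
vertex 0.405 2.736 -2.422
endloop
endfacet
facet normal -0.041 0.988 -0.150
outer loop
vertex 1.088 2.846 -1.885
vertex 0.405 2.736 -2.422
vertex -0.576 2.985 -0.513
endloop
endfacet
facet normal 0.582 -0.507 -0.636
outer loop
vertex 0.405 2.736 -2.422
vertex 0.536 2.015 -1.727
vertex -0.18 2.083 -2.436
endloop
endfacet
facet normal -0.670 0.609 -0.424
outer loop
vertex 0.405 2.736 -2.422
vertex -0.18 2.083 -2.436
vertex -0.576 2.985 -0.513
endloop
endfacet
facet normal 0.581 -0.508 -0.636
outer loop
vertex -0.18 2.083 -2.436
vertex 0.536 2.015 -1.727
vertex -0.226 1.379 -1.916
endloop
endfacet
facet normal -0.983 -0.063 -0.173
outer loop
vertex -0.18 2.083 -2.436
vertex -0.226 1.379 -1.916
vertex -0.576 2.985 -0.513
endloop
endfacet
facet normal 0.582 -0.508 -0.635
outer loop
vertex -0.226 1.379 -1.916
vertex 0.536 2.015 -1.727
vertex 0.301 1.154 -1.253
endloop
endfacet
facet normal -0.744 -0.524 0.414
outer loop
vertex -0.226 1.379 -1.916
vertex 0.301 1.154 -1.253
vertex -0.576 2.985 -0.513
endloop
endfacet
facet normal 0.582 -0.508 -0.635
outer loop
vertex 0.301 1.154 -1.253
vertex 0.536 2.015 -1.727
vertex 1.005 1.577 -0.947
endloop
endfacet
facet normal -0.133 -0.426 0.895
outer loop
vertex 0.301 1.154 -1.253
vertex 1.005 1.577 -0.947
vertex -0.576 2.985 -0.513
endloop
endfacet
facet normal 0.350 0.822 0.450
outer loop
vertex 1.938 3.827 0.823
vertex 1.888 3.274 1.873
vertex 2.876 3.213 1.216
endloop
endfacet
facet normal 0.597 0.772 -0.218
outer loop
vertex 1.938 3.827 0.823
vertex 2.876 3.213 1.216
vertex 2.554 3.14 0.075
endloop
endfacet
facet normal 0.037 0.751 -0.659
outer loop
vertex 1.938 3.827 0.823
vertex 2.554 3.14 0.075
vertex 1.367 3.155 0.026
endloop
endfacet
facet normal -0.557 0.787 -0.265
outer loop
vertex 1.938 3.827 0.823
vertex 1.367 3.155 0.026
vertex 0.955 3.238 1.137
endloop
endfacet
facet normal -0.364 0.831 0.420
outer loop
vertex 1.938 3.827 0.823
vertex 0.955 3.238 1.137
vertex 1.888 3.274 1.873
endloop
endfacet
facet normal 0.948 0.154 -0.277
outer loop
vertex 2.554 3.14 0.075
vertex 2.876 3.213 1.216
vertex 2.885 2.162 0.663
endloop
endfacet
facet normal 0.548 0.234 0.803
outer loop
vertex 2.876 3.213 1.216
vertex 1.888 3.274 1.873
vertex 2.473 2.245 1.774
endloop
endfacet
facet normal -0.606 0.249 0.756
outer loop
vertex 1.888 3.274 1.873
vertex 0.955 3.238 1.137
vertex 1.286 2.26 1.725
endloop
endfacet
facet normal -0.918 0.178 -0.354
outer loop
vertex 0.955 3.238 1.137
vertex 1.367 3.155 0.026
vertex 0.964 2.187 0.584
endloop
endfacet
facet normal 0.042 0.120 -0.992
outer loop
vertex 1.367 3.155 0.026
vertex 2.554 3.14 0.075
vertex 1.952 2.126 -0.073
endloop
endfacet
facet normal 0.557 -0.787 0.265
outer loop
vertex 1.902 1.573 0.977
vertex 2.885 2.162 0.663
vertex 2.473 2.245 1.774
endloop
endfacet
facet normal -0.037 -0.751 0.659
outer loop
vertex 1.902 1.573 0.977
vertex 2.473 2.245 1.774
vertex 1.286 2.26 1.725
endloop
endfacet
facet normal -0.597 -0.772 0.218
outer loop
vertex 1.902 1.573 0.977
vertex 1.286 2.26 1.725
vertex 0.964 2.187 0.584
endloop
endfacet
facet normal -0.350 -0.822 -0.450
outer loop
vertex 1.902 1.573 0.977
vertex 0.964 2.187 0.584
vertex 1.952 2.126 -0.073
endloop
endfacet
facet normal 0.364 -0.831 -0.420
outer loop
vertex 1.902 1.573 0.977
vertex 1.952 2.126 -0.073
vertex 2.885 2.162 0.663
endloop
endfacet
facet normal 0.918 -0.178 0.354
outer loop
vertex 2.473 2.245 1.774
vertex 2.885 2.162 0.663
vertex 2.876 3.213 1.216
endloop
endfacet
facet normal -0.042 -0.120 0.992
outer loop
vertex 1.286 2.26 1.725
vertex 2.473 2.245 1.774
vertex 1.888 3.274 1.873
endloop
endfacet
facet normal -0.948 -0.154 0.277
outer loop
vertex 0.964 2.187 0.584
vertex 1.286 2.26 1.725
vertex 0.955 3.238 1.137
endloop
endfacet
facet normal -0.548 -0.234 -0.803
outer loop
vertex 1.952 2.126 -0.073
vertex 0.964 2.187 0.584
vertex 1.367 3.155 0.026
endloop
endfacet
facet normal 0.606 -0.249 -0.756
outer loop
vertex 2.885 2.162 0.663
vertex 1.952 2.126 -0.073
vertex 2.554 3.14 0.075
endloop
endfacet

endsolid


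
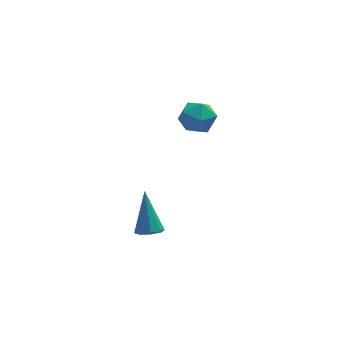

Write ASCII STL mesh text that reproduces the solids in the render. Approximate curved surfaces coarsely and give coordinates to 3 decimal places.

solid 
facet normal 0.028 -0.520 -0.854
outer loop
vertex 1.445 -1.597 -3.095
vertex 1.006 -1.965 -2.885
vertex 1.018 -1.444 -3.202
endloop
endfacet
facet normal 0.377 0.901 -0.216
outer loop
vertex 1.445 -1.597 -3.095
vertex 1.018 -1.444 -3.202
vertex 0.954 -0.935 -1.195
endloop
endfacet
facet normal 0.027 -0.520 -0.854
outer loop
vertex 1.018 -1.444 -3.202
vertex 1.006 -1.965 -2.885
vertex 0.583 -1.596 -3.123
endloop
endfacet
facet normal -0.359 0.902 -0.240
outer loop
vertex 1.018 -1.444 -3.202
vertex 0.583 -1.596 -3.123
vertex 0.954 -0.935 -1.195
endloop
endfacet
facet normal 0.027 -0.520 -0.854
outer loop
vertex 0.583 -1.596 -3.123
vertex 1.006 -1.965 -2.885
vertex 0.397 -1.964 -2.905
endloop
endfacet
facet normal -0.889 0.458 0.014
outer loop
vertex 0.583 -1.596 -3.123
vertex 0.397 -1.964 -2.905
vertex 0.954 -0.935 -1.195
endloop
endfacet
facet normal 0.027 -0.520 -0.854
outer loop
vertex 0.397 -1.964 -2.905
vertex 1.006 -1.965 -2.885
vertex 0.567 -2.333 -2.675
endloop
endfacet
facet normal -0.903 -0.169 0.396
outer loop
vertex 0.397 -1.964 -2.905
vertex 0.567 -2.333 -2.675
vertex 0.954 -0.935 -1.195
endloop
endfacet
facet normal 0.028 -0.520 -0.854
outer loop
vertex 0.567 -2.333 -2.675
vertex 1.006 -1.965 -2.885
vertex 0.995 -2.486 -2.568
endloop
endfacet
facet normal -0.391 -0.616 0.684
outer loop
vertex 0.567 -2.333 -2.675
vertex 0.995 -2.486 -2.568
vertex 0.954 -0.935 -1.195
endloop
endfacet
facet normal 0.027 -0.520 -0.854
outer loop
vertex 0.995 -2.486 -2.568
vertex 1.006 -1.965 -2.885
vertex 1.43 -2.334 -2.647
endloop
endfacet
facet normal 0.344 -0.617 0.708
outer loop
vertex 0.995 -2.486 -2.568
vertex 1.43 -2.334 -2.647
vertex 0.954 -0.935 -1.195
endloop
endfacet
facet normal 0.027 -0.520 -0.854
outer loop
vertex 1.43 -2.334 -2.647
vertex 1.006 -1.965 -2.885
vertex 1.616 -1.966 -2.865
endloop
endfacet
facet normal 0.874 -0.173 0.454
outer loop
vertex 1.43 -2.334 -2.647
vertex 1.616 -1.966 -2.865
vertex 0.954 -0.935 -1.195
endloop
endfacet
facet normal 0.027 -0.520 -0.854
outer loop
vertex 1.616 -1.966 -2.865
vertex 1.006 -1.965 -2.885
vertex 1.445 -1.597 -3.095
endloop
endfacet
facet normal 0.888 0.455 0.071
outer loop
vertex 1.616 -1.966 -2.865
vertex 1.445 -1.597 -3.095
vertex 0.954 -0.935 -1.195
endloop
endfacet
facet normal -0.971 -0.237 0.041
outer loop
vertex 2.99 3.936 -0.938
vertex 3.209 3.037 -0.958
vertex 3.135 3.478 -0.148
endloop
endfacet
facet normal -0.845 0.380 0.376
outer loop
vertex 2.99 3.936 -0.938
vertex 3.135 3.478 -0.148
vertex 3.472 4.333 -0.255
endloop
endfacet
facet normal -0.551 0.829 -0.093
outer loop
vertex 2.99 3.936 -0.938
vertex 3.472 4.333 -0.255
vertex 3.753 4.421 -1.132
endloop
endfacet
facet normal -0.494 0.490 -0.718
outer loop
vertex 2.99 3.936 -0.938
vertex 3.753 4.421 -1.132
vertex 3.591 3.62 -1.567
endloop
endfacet
facet normal -0.754 -0.169 -0.635
outer loop
vertex 2.99 3.936 -0.938
vertex 3.591 3.62 -1.567
vertex 3.209 3.037 -0.958
endloop
endfacet
facet normal -0.369 0.257 0.893
outer loop
vertex 3.472 4.333 -0.255
vertex 3.135 3.478 -0.148
vertex 3.989 3.68 0.147
endloop
endfacet
facet normal -0.571 -0.742 0.352
outer loop
vertex 3.135 3.478 -0.148
vertex 3.209 3.037 -0.958
vertex 3.827 2.879 -0.288
endloop
endfacet
facet normal -0.220 -0.632 -0.743
outer loop
vertex 3.209 3.037 -0.958
vertex 3.591 3.62 -1.567
vertex 4.108 2.967 -1.165
endloop
endfacet
facet normal 0.200 0.436 -0.877
outer loop
vertex 3.591 3.62 -1.567
vertex 3.753 4.421 -1.132
vertex 4.445 3.822 -1.272
endloop
endfacet
facet normal 0.107 0.985 0.133
outer loop
vertex 3.753 4.421 -1.132
vertex 3.472 4.333 -0.255
vertex 4.371 4.263 -0.462
endloop
endfacet
facet normal 0.494 -0.490 0.718
outer loop
vertex 4.59 3.364 -0.482
vertex 3.989 3.68 0.147
vertex 3.827 2.879 -0.288
endloop
endfacet
facet normal 0.551 -0.829 0.093
outer loop
vertex 4.59 3.364 -0.482
vertex 3.827 2.879 -0.288
vertex 4.108 2.967 -1.165
endloop
endfacet
facet normal 0.845 -0.380 -0.376
outer loop
vertex 4.59 3.364 -0.482
vertex 4.108 2.967 -1.165
vertex 4.445 3.822 -1.272
endloop
endfacet
facet normal 0.971 0.237 -0.041
outer loop
vertex 4.59 3.364 -0.482
vertex 4.445 3.822 -1.272
vertex 4.371 4.263 -0.462
endloop
endfacet
facet normal 0.754 0.169 0.635
outer loop
vertex 4.59 3.364 -0.482
vertex 4.371 4.263 -0.462
vertex 3.989 3.68 0.147
endloop
endfacet
facet normal -0.200 -0.436 0.877
outer loop
vertex 3.827 2.879 -0.288
vertex 3.989 3.68 0.147
vertex 3.135 3.478 -0.148
endloop
endfacet
facet normal -0.107 -0.985 -0.133
outer loop
vertex 4.108 2.967 -1.165
vertex 3.827 2.879 -0.288
vertex 3.209 3.037 -0.958
endloop
endfacet
facet normal 0.369 -0.257 -0.893
outer loop
vertex 4.445 3.822 -1.272
vertex 4.108 2.967 -1.165
vertex 3.591 3.62 -1.567
endloop
endfacet
facet normal 0.571 0.742 -0.352
outer loop
vertex 4.371 4.263 -0.462
vertex 4.445 3.822 -1.272
vertex 3.753 4.421 -1.132
endloop
endfacet
facet normal 0.220 0.632 0.743
outer loop
vertex 3.989 3.68 0.147
vertex 4.371 4.263 -0.462
vertex 3.472 4.333 -0.255
endloop
endfacet

endsolid


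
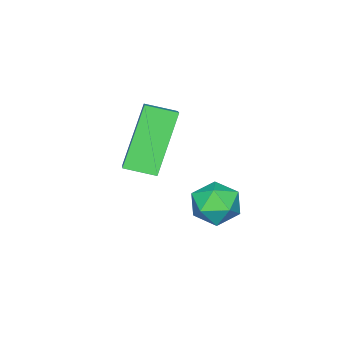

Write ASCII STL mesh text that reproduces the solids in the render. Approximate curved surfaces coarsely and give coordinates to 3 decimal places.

solid 
facet normal -0.695 -0.524 -0.491
outer loop
vertex -0.692 -1.737 3.344
vertex -1.13 -0.938 3.111
vertex 0.468 -1.616 1.574
endloop
endfacet
facet normal 0.465 -0.850 0.247
outer loop
vertex 1.31 -0.982 2.169
vertex -0.692 -1.737 3.344
vertex 0.468 -1.616 1.574
endloop
endfacet
facet normal -0.695 -0.524 -0.492
outer loop
vertex 0.468 -1.616 1.574
vertex -1.13 -0.938 3.111
vertex 0.031 -0.817 1.341
endloop
endfacet
facet normal 0.548 0.056 -0.835
outer loop
vertex 0.031 -0.817 1.341
vertex 1.31 -0.982 2.169
vertex 0.468 -1.616 1.574
endloop
endfacet
facet normal -0.547 -0.057 0.835
outer loop
vertex -0.692 -1.737 3.344
vertex -0.288 -0.304 3.706
vertex -1.13 -0.938 3.111
endloop
endfacet
facet normal 0.466 -0.850 0.247
outer loop
vertex 0.149 -1.103 3.939
vertex -0.692 -1.737 3.344
vertex 1.31 -0.982 2.169
endloop
endfacet
facet normal -0.548 -0.056 0.835
outer loop
vertex 0.149 -1.103 3.939
vertex -0.288 -0.304 3.706
vertex -0.692 -1.737 3.344
endloop
endfacet
facet normal -0.465 0.850 -0.247
outer loop
vertex -1.13 -0.938 3.111
vertex -0.288 -0.304 3.706
vertex 0.031 -0.817 1.341
endloop
endfacet
facet normal 0.548 0.057 -0.835
outer loop
vertex 0.872 -0.183 1.936
vertex 1.31 -0.982 2.169
vertex 0.031 -0.817 1.341
endloop
endfacet
facet normal -0.466 0.850 -0.247
outer loop
vertex 0.031 -0.817 1.341
vertex -0.288 -0.304 3.706
vertex 0.872 -0.183 1.936
endloop
endfacet
facet normal 0.695 0.524 0.492
outer loop
vertex 0.872 -0.183 1.936
vertex 0.149 -1.103 3.939
vertex 1.31 -0.982 2.169
endloop
endfacet
facet normal 0.696 0.524 0.492
outer loop
vertex -0.288 -0.304 3.706
vertex 0.149 -1.103 3.939
vertex 0.872 -0.183 1.936
endloop
endfacet
facet normal -0.208 0.966 0.155
outer loop
vertex -1.027 1.172 -0.119
vertex -1.151 1.024 0.635
vertex -0.439 1.217 0.388
endloop
endfacet
facet normal 0.259 0.889 -0.379
outer loop
vertex -1.027 1.172 -0.119
vertex -0.439 1.217 0.388
vertex -0.328 0.888 -0.308
endloop
endfacet
facet normal -0.043 0.478 -0.877
outer loop
vertex -1.027 1.172 -0.119
vertex -0.328 0.888 -0.308
vertex -0.971 0.492 -0.492
endloop
endfacet
facet normal -0.697 0.300 -0.652
outer loop
vertex -1.027 1.172 -0.119
vertex -0.971 0.492 -0.492
vertex -1.48 0.576 0.091
endloop
endfacet
facet normal -0.798 0.602 -0.013
outer loop
vertex -1.027 1.172 -0.119
vertex -1.48 0.576 0.091
vertex -1.151 1.024 0.635
endloop
endfacet
facet normal 0.830 0.544 -0.125
outer loop
vertex -0.328 0.888 -0.308
vertex -0.439 1.217 0.388
vertex -0.02 0.564 0.329
endloop
endfacet
facet normal 0.075 0.669 0.739
outer loop
vertex -0.439 1.217 0.388
vertex -1.151 1.024 0.635
vertex -0.529 0.648 0.912
endloop
endfacet
facet normal -0.881 0.080 0.467
outer loop
vertex -1.151 1.024 0.635
vertex -1.48 0.576 0.091
vertex -1.172 0.252 0.728
endloop
endfacet
facet normal -0.716 -0.408 -0.566
outer loop
vertex -1.48 0.576 0.091
vertex -0.971 0.492 -0.492
vertex -1.061 -0.077 0.032
endloop
endfacet
facet normal 0.342 -0.122 -0.932
outer loop
vertex -0.971 0.492 -0.492
vertex -0.328 0.888 -0.308
vertex -0.349 0.116 -0.215
endloop
endfacet
facet normal 0.697 -0.300 0.652
outer loop
vertex -0.473 -0.032 0.539
vertex -0.02 0.564 0.329
vertex -0.529 0.648 0.912
endloop
endfacet
facet normal 0.043 -0.478 0.877
outer loop
vertex -0.473 -0.032 0.539
vertex -0.529 0.648 0.912
vertex -1.172 0.252 0.728
endloop
endfacet
facet normal -0.259 -0.889 0.379
outer loop
vertex -0.473 -0.032 0.539
vertex -1.172 0.252 0.728
vertex -1.061 -0.077 0.032
endloop
endfacet
facet normal 0.208 -0.966 -0.155
outer loop
vertex -0.473 -0.032 0.539
vertex -1.061 -0.077 0.032
vertex -0.349 0.116 -0.215
endloop
endfacet
facet normal 0.798 -0.602 0.013
outer loop
vertex -0.473 -0.032 0.539
vertex -0.349 0.116 -0.215
vertex -0.02 0.564 0.329
endloop
endfacet
facet normal 0.716 0.408 0.566
outer loop
vertex -0.529 0.648 0.912
vertex -0.02 0.564 0.329
vertex -0.439 1.217 0.388
endloop
endfacet
facet normal -0.342 0.122 0.932
outer loop
vertex -1.172 0.252 0.728
vertex -0.529 0.648 0.912
vertex -1.151 1.024 0.635
endloop
endfacet
facet normal -0.830 -0.544 0.125
outer loop
vertex -1.061 -0.077 0.032
vertex -1.172 0.252 0.728
vertex -1.48 0.576 0.091
endloop
endfacet
facet normal -0.075 -0.669 -0.739
outer loop
vertex -0.349 0.116 -0.215
vertex -1.061 -0.077 0.032
vertex -0.971 0.492 -0.492
endloop
endfacet
facet normal 0.881 -0.080 -0.467
outer loop
vertex -0.02 0.564 0.329
vertex -0.349 0.116 -0.215
vertex -0.328 0.888 -0.308
endloop
endfacet

endsolid


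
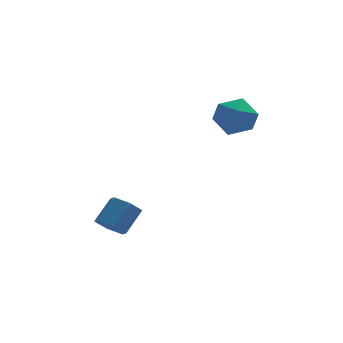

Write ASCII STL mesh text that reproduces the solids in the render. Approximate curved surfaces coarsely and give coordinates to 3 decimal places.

solid 
facet normal -0.545 -0.511 -0.664
outer loop
vertex -2.974 -0.013 -4.391
vertex -3.659 0.537 -4.252
vertex -3.061 0.722 -4.885
endloop
endfacet
facet normal 0.833 -0.238 -0.500
outer loop
vertex -2.974 -0.013 -4.391
vertex -3.061 0.722 -4.885
vertex -2.135 0.773 -3.367
endloop
endfacet
facet normal 0.833 -0.237 -0.500
outer loop
vertex -2.135 0.773 -3.367
vertex -3.061 0.722 -4.885
vertex -2.222 1.509 -3.86
endloop
endfacet
facet normal 0.544 0.510 0.666
outer loop
vertex -2.135 0.773 -3.367
vertex -2.222 1.509 -3.86
vertex -2.821 1.323 -3.228
endloop
endfacet
facet normal -0.545 -0.511 -0.664
outer loop
vertex -3.061 0.722 -4.885
vertex -3.659 0.537 -4.252
vertex -3.747 1.272 -4.745
endloop
endfacet
facet normal 0.331 0.598 -0.730
outer loop
vertex -3.061 0.722 -4.885
vertex -3.747 1.272 -4.745
vertex -2.222 1.509 -3.86
endloop
endfacet
facet normal 0.331 0.597 -0.730
outer loop
vertex -2.222 1.509 -3.86
vertex -3.747 1.272 -4.745
vertex -2.908 2.059 -3.721
endloop
endfacet
facet normal 0.544 0.510 0.666
outer loop
vertex -2.222 1.509 -3.86
vertex -2.908 2.059 -3.721
vertex -2.821 1.323 -3.228
endloop
endfacet
facet normal -0.545 -0.511 -0.665
outer loop
vertex -3.747 1.272 -4.745
vertex -3.659 0.537 -4.252
vertex -4.345 1.087 -4.113
endloop
endfacet
facet normal -0.501 0.834 -0.230
outer loop
vertex -3.747 1.272 -4.745
vertex -4.345 1.087 -4.113
vertex -2.908 2.059 -3.721
endloop
endfacet
facet normal -0.502 0.834 -0.229
outer loop
vertex -2.908 2.059 -3.721
vertex -4.345 1.087 -4.113
vertex -3.506 1.873 -3.089
endloop
endfacet
facet normal 0.545 0.510 0.666
outer loop
vertex -2.908 2.059 -3.721
vertex -3.506 1.873 -3.089
vertex -2.821 1.323 -3.228
endloop
endfacet
facet normal -0.544 -0.510 -0.666
outer loop
vertex -4.345 1.087 -4.113
vertex -3.659 0.537 -4.252
vertex -4.258 0.351 -3.62
endloop
endfacet
facet normal -0.833 0.237 0.500
outer loop
vertex -4.345 1.087 -4.113
vertex -4.258 0.351 -3.62
vertex -3.506 1.873 -3.089
endloop
endfacet
facet normal -0.833 0.237 0.500
outer loop
vertex -3.506 1.873 -3.089
vertex -4.258 0.351 -3.62
vertex -3.419 1.138 -2.595
endloop
endfacet
facet normal 0.545 0.511 0.664
outer loop
vertex -3.506 1.873 -3.089
vertex -3.419 1.138 -2.595
vertex -2.821 1.323 -3.228
endloop
endfacet
facet normal -0.544 -0.510 -0.666
outer loop
vertex -4.258 0.351 -3.62
vertex -3.659 0.537 -4.252
vertex -3.572 -0.199 -3.759
endloop
endfacet
facet normal -0.331 -0.598 0.730
outer loop
vertex -4.258 0.351 -3.62
vertex -3.572 -0.199 -3.759
vertex -3.419 1.138 -2.595
endloop
endfacet
facet normal -0.330 -0.598 0.730
outer loop
vertex -3.419 1.138 -2.595
vertex -3.572 -0.199 -3.759
vertex -2.733 0.588 -2.735
endloop
endfacet
facet normal 0.545 0.511 0.664
outer loop
vertex -3.419 1.138 -2.595
vertex -2.733 0.588 -2.735
vertex -2.821 1.323 -3.228
endloop
endfacet
facet normal -0.545 -0.510 -0.666
outer loop
vertex -3.572 -0.199 -3.759
vertex -3.659 0.537 -4.252
vertex -2.974 -0.013 -4.391
endloop
endfacet
facet normal 0.502 -0.834 0.230
outer loop
vertex -3.572 -0.199 -3.759
vertex -2.974 -0.013 -4.391
vertex -2.733 0.588 -2.735
endloop
endfacet
facet normal 0.501 -0.834 0.230
outer loop
vertex -2.733 0.588 -2.735
vertex -2.974 -0.013 -4.391
vertex -2.135 0.773 -3.367
endloop
endfacet
facet normal 0.545 0.511 0.665
outer loop
vertex -2.733 0.588 -2.735
vertex -2.135 0.773 -3.367
vertex -2.821 1.323 -3.228
endloop
endfacet
facet normal -0.223 0.515 0.828
outer loop
vertex 2.276 3.383 2.161
vertex 1.679 2.415 2.602
vertex 2.867 2.556 2.835
endloop
endfacet
facet normal 0.397 0.733 0.552
outer loop
vertex 2.276 3.383 2.161
vertex 2.867 2.556 2.835
vertex 3.395 3.02 1.838
endloop
endfacet
facet normal 0.276 0.954 -0.116
outer loop
vertex 2.276 3.383 2.161
vertex 3.395 3.02 1.838
vertex 2.532 3.166 0.989
endloop
endfacet
facet normal -0.420 0.872 -0.253
outer loop
vertex 2.276 3.383 2.161
vertex 2.532 3.166 0.989
vertex 1.471 2.792 1.461
endloop
endfacet
facet normal -0.728 0.600 0.331
outer loop
vertex 2.276 3.383 2.161
vertex 1.471 2.792 1.461
vertex 1.679 2.415 2.602
endloop
endfacet
facet normal 0.835 0.171 0.522
outer loop
vertex 3.395 3.02 1.838
vertex 2.867 2.556 2.835
vertex 3.489 1.828 2.079
endloop
endfacet
facet normal -0.168 -0.183 0.969
outer loop
vertex 2.867 2.556 2.835
vertex 1.679 2.415 2.602
vertex 2.428 1.454 2.551
endloop
endfacet
facet normal -0.985 -0.044 0.165
outer loop
vertex 1.679 2.415 2.602
vertex 1.471 2.792 1.461
vertex 1.565 1.6 1.702
endloop
endfacet
facet normal -0.486 0.395 -0.780
outer loop
vertex 1.471 2.792 1.461
vertex 2.532 3.166 0.989
vertex 2.093 2.064 0.705
endloop
endfacet
facet normal 0.639 0.528 -0.559
outer loop
vertex 2.532 3.166 0.989
vertex 3.395 3.02 1.838
vertex 3.281 2.205 0.938
endloop
endfacet
facet normal 0.420 -0.872 0.253
outer loop
vertex 2.684 1.237 1.379
vertex 3.489 1.828 2.079
vertex 2.428 1.454 2.551
endloop
endfacet
facet normal -0.276 -0.954 0.116
outer loop
vertex 2.684 1.237 1.379
vertex 2.428 1.454 2.551
vertex 1.565 1.6 1.702
endloop
endfacet
facet normal -0.397 -0.733 -0.552
outer loop
vertex 2.684 1.237 1.379
vertex 1.565 1.6 1.702
vertex 2.093 2.064 0.705
endloop
endfacet
facet normal 0.223 -0.515 -0.828
outer loop
vertex 2.684 1.237 1.379
vertex 2.093 2.064 0.705
vertex 3.281 2.205 0.938
endloop
endfacet
facet normal 0.728 -0.600 -0.331
outer loop
vertex 2.684 1.237 1.379
vertex 3.281 2.205 0.938
vertex 3.489 1.828 2.079
endloop
endfacet
facet normal 0.486 -0.395 0.780
outer loop
vertex 2.428 1.454 2.551
vertex 3.489 1.828 2.079
vertex 2.867 2.556 2.835
endloop
endfacet
facet normal -0.639 -0.528 0.559
outer loop
vertex 1.565 1.6 1.702
vertex 2.428 1.454 2.551
vertex 1.679 2.415 2.602
endloop
endfacet
facet normal -0.835 -0.171 -0.522
outer loop
vertex 2.093 2.064 0.705
vertex 1.565 1.6 1.702
vertex 1.471 2.792 1.461
endloop
endfacet
facet normal 0.168 0.183 -0.969
outer loop
vertex 3.281 2.205 0.938
vertex 2.093 2.064 0.705
vertex 2.532 3.166 0.989
endloop
endfacet
facet normal 0.985 0.044 -0.165
outer loop
vertex 3.489 1.828 2.079
vertex 3.281 2.205 0.938
vertex 3.395 3.02 1.838
endloop
endfacet

endsolid


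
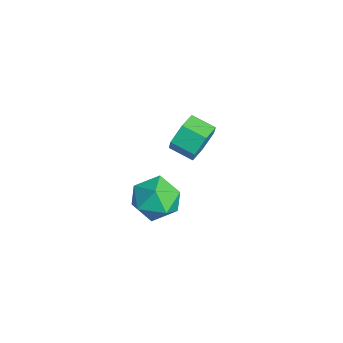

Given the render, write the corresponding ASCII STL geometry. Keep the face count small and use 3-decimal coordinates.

solid 
facet normal 0.036 0.995 -0.097
outer loop
vertex 3.471 1.27 0.46
vertex 2.369 1.365 1.021
vertex 3.411 1.393 1.693
endloop
endfacet
facet normal 0.692 0.721 -0.038
outer loop
vertex 3.471 1.27 0.46
vertex 3.411 1.393 1.693
vertex 4.215 0.594 1.188
endloop
endfacet
facet normal 0.784 0.251 -0.568
outer loop
vertex 3.471 1.27 0.46
vertex 4.215 0.594 1.188
vertex 3.669 0.072 0.204
endloop
endfacet
facet normal 0.184 0.234 -0.955
outer loop
vertex 3.471 1.27 0.46
vertex 3.669 0.072 0.204
vertex 2.528 0.548 0.101
endloop
endfacet
facet normal -0.278 0.694 -0.664
outer loop
vertex 3.471 1.27 0.46
vertex 2.528 0.548 0.101
vertex 2.369 1.365 1.021
endloop
endfacet
facet normal 0.728 0.366 0.580
outer loop
vertex 4.215 0.594 1.188
vertex 3.411 1.393 1.693
vertex 3.572 0.272 2.199
endloop
endfacet
facet normal -0.334 0.809 0.484
outer loop
vertex 3.411 1.393 1.693
vertex 2.369 1.365 1.021
vertex 2.431 0.748 2.096
endloop
endfacet
facet normal -0.842 0.323 -0.432
outer loop
vertex 2.369 1.365 1.021
vertex 2.528 0.548 0.101
vertex 1.885 0.226 1.112
endloop
endfacet
facet normal -0.094 -0.421 -0.902
outer loop
vertex 2.528 0.548 0.101
vertex 3.669 0.072 0.204
vertex 2.689 -0.573 0.607
endloop
endfacet
facet normal 0.876 -0.394 -0.277
outer loop
vertex 3.669 0.072 0.204
vertex 4.215 0.594 1.188
vertex 3.731 -0.545 1.279
endloop
endfacet
facet normal -0.184 -0.234 0.955
outer loop
vertex 2.629 -0.45 1.84
vertex 3.572 0.272 2.199
vertex 2.431 0.748 2.096
endloop
endfacet
facet normal -0.784 -0.251 0.568
outer loop
vertex 2.629 -0.45 1.84
vertex 2.431 0.748 2.096
vertex 1.885 0.226 1.112
endloop
endfacet
facet normal -0.692 -0.721 0.038
outer loop
vertex 2.629 -0.45 1.84
vertex 1.885 0.226 1.112
vertex 2.689 -0.573 0.607
endloop
endfacet
facet normal -0.036 -0.995 0.097
outer loop
vertex 2.629 -0.45 1.84
vertex 2.689 -0.573 0.607
vertex 3.731 -0.545 1.279
endloop
endfacet
facet normal 0.278 -0.694 0.664
outer loop
vertex 2.629 -0.45 1.84
vertex 3.731 -0.545 1.279
vertex 3.572 0.272 2.199
endloop
endfacet
facet normal 0.094 0.421 0.902
outer loop
vertex 2.431 0.748 2.096
vertex 3.572 0.272 2.199
vertex 3.411 1.393 1.693
endloop
endfacet
facet normal -0.876 0.394 0.277
outer loop
vertex 1.885 0.226 1.112
vertex 2.431 0.748 2.096
vertex 2.369 1.365 1.021
endloop
endfacet
facet normal -0.728 -0.366 -0.580
outer loop
vertex 2.689 -0.573 0.607
vertex 1.885 0.226 1.112
vertex 2.528 0.548 0.101
endloop
endfacet
facet normal 0.334 -0.809 -0.484
outer loop
vertex 3.731 -0.545 1.279
vertex 2.689 -0.573 0.607
vertex 3.669 0.072 0.204
endloop
endfacet
facet normal 0.842 -0.323 0.432
outer loop
vertex 3.572 0.272 2.199
vertex 3.731 -0.545 1.279
vertex 4.215 0.594 1.188
endloop
endfacet
facet normal 0.622 0.717 -0.316
outer loop
vertex -1.07 3.738 0.853
vertex -1.599 3.792 -0.064
vertex -1.889 4.404 0.752
endloop
endfacet
facet normal 0.130 0.303 0.944
outer loop
vertex -1.07 3.738 0.853
vertex -1.889 4.404 0.752
vertex -1.871 2.813 1.261
endloop
endfacet
facet normal 0.130 0.303 0.944
outer loop
vertex -1.871 2.813 1.261
vertex -1.889 4.404 0.752
vertex -2.69 3.479 1.16
endloop
endfacet
facet normal -0.622 -0.717 0.316
outer loop
vertex -1.871 2.813 1.261
vertex -2.69 3.479 1.16
vertex -2.401 2.868 0.344
endloop
endfacet
facet normal 0.622 0.717 -0.316
outer loop
vertex -1.889 4.404 0.752
vertex -1.599 3.792 -0.064
vertex -2.418 4.458 -0.165
endloop
endfacet
facet normal -0.604 0.695 0.390
outer loop
vertex -1.889 4.404 0.752
vertex -2.418 4.458 -0.165
vertex -2.69 3.479 1.16
endloop
endfacet
facet normal -0.604 0.695 0.390
outer loop
vertex -2.69 3.479 1.16
vertex -2.418 4.458 -0.165
vertex -3.22 3.533 0.243
endloop
endfacet
facet normal -0.621 -0.717 0.317
outer loop
vertex -2.69 3.479 1.16
vertex -3.22 3.533 0.243
vertex -2.401 2.868 0.344
endloop
endfacet
facet normal 0.622 0.717 -0.316
outer loop
vertex -2.418 4.458 -0.165
vertex -1.599 3.792 -0.064
vertex -2.129 3.847 -0.981
endloop
endfacet
facet normal -0.734 0.392 -0.554
outer loop
vertex -2.418 4.458 -0.165
vertex -2.129 3.847 -0.981
vertex -3.22 3.533 0.243
endloop
endfacet
facet normal -0.735 0.392 -0.554
outer loop
vertex -3.22 3.533 0.243
vertex -2.129 3.847 -0.981
vertex -2.93 2.922 -0.573
endloop
endfacet
facet normal -0.621 -0.717 0.316
outer loop
vertex -3.22 3.533 0.243
vertex -2.93 2.922 -0.573
vertex -2.401 2.868 0.344
endloop
endfacet
facet normal 0.622 0.717 -0.316
outer loop
vertex -2.129 3.847 -0.981
vertex -1.599 3.792 -0.064
vertex -1.31 3.181 -0.88
endloop
endfacet
facet normal -0.130 -0.303 -0.944
outer loop
vertex -2.129 3.847 -0.981
vertex -1.31 3.181 -0.88
vertex -2.93 2.922 -0.573
endloop
endfacet
facet normal -0.130 -0.303 -0.944
outer loop
vertex -2.93 2.922 -0.573
vertex -1.31 3.181 -0.88
vertex -2.111 2.256 -0.472
endloop
endfacet
facet normal -0.622 -0.717 0.316
outer loop
vertex -2.93 2.922 -0.573
vertex -2.111 2.256 -0.472
vertex -2.401 2.868 0.344
endloop
endfacet
facet normal 0.621 0.717 -0.317
outer loop
vertex -1.31 3.181 -0.88
vertex -1.599 3.792 -0.064
vertex -0.78 3.127 0.037
endloop
endfacet
facet normal 0.604 -0.695 -0.390
outer loop
vertex -1.31 3.181 -0.88
vertex -0.78 3.127 0.037
vertex -2.111 2.256 -0.472
endloop
endfacet
facet normal 0.604 -0.695 -0.389
outer loop
vertex -2.111 2.256 -0.472
vertex -0.78 3.127 0.037
vertex -1.582 2.202 0.445
endloop
endfacet
facet normal -0.622 -0.717 0.316
outer loop
vertex -2.111 2.256 -0.472
vertex -1.582 2.202 0.445
vertex -2.401 2.868 0.344
endloop
endfacet
facet normal 0.621 0.717 -0.316
outer loop
vertex -0.78 3.127 0.037
vertex -1.599 3.792 -0.064
vertex -1.07 3.738 0.853
endloop
endfacet
facet normal 0.734 -0.392 0.554
outer loop
vertex -0.78 3.127 0.037
vertex -1.07 3.738 0.853
vertex -1.582 2.202 0.445
endloop
endfacet
facet normal 0.735 -0.392 0.554
outer loop
vertex -1.582 2.202 0.445
vertex -1.07 3.738 0.853
vertex -1.871 2.813 1.261
endloop
endfacet
facet normal -0.622 -0.717 0.316
outer loop
vertex -1.582 2.202 0.445
vertex -1.871 2.813 1.261
vertex -2.401 2.868 0.344
endloop
endfacet

endsolid


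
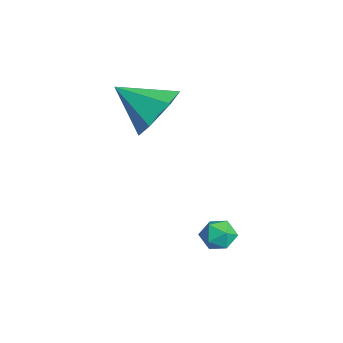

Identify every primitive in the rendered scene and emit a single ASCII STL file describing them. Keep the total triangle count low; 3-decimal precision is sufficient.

solid 
facet normal -0.282 0.906 0.314
outer loop
vertex 1.464 0.675 -0.792
vertex 0.839 0.502 -0.854
vertex 1.149 0.403 -0.29
endloop
endfacet
facet normal 0.342 0.719 0.604
outer loop
vertex 1.464 0.675 -0.792
vertex 1.149 0.403 -0.29
vertex 1.762 0.225 -0.425
endloop
endfacet
facet normal 0.802 0.592 0.075
outer loop
vertex 1.464 0.675 -0.792
vertex 1.762 0.225 -0.425
vertex 1.83 0.215 -1.073
endloop
endfacet
facet normal 0.463 0.700 -0.543
outer loop
vertex 1.464 0.675 -0.792
vertex 1.83 0.215 -1.073
vertex 1.26 0.386 -1.339
endloop
endfacet
facet normal -0.208 0.895 -0.395
outer loop
vertex 1.464 0.675 -0.792
vertex 1.26 0.386 -1.339
vertex 0.839 0.502 -0.854
endloop
endfacet
facet normal 0.244 0.111 0.963
outer loop
vertex 1.762 0.225 -0.425
vertex 1.149 0.403 -0.29
vertex 1.32 -0.226 -0.261
endloop
endfacet
facet normal -0.766 0.412 0.493
outer loop
vertex 1.149 0.403 -0.29
vertex 0.839 0.502 -0.854
vertex 0.75 -0.055 -0.527
endloop
endfacet
facet normal -0.645 0.394 -0.654
outer loop
vertex 0.839 0.502 -0.854
vertex 1.26 0.386 -1.339
vertex 0.818 -0.065 -1.175
endloop
endfacet
facet normal 0.441 0.079 -0.894
outer loop
vertex 1.26 0.386 -1.339
vertex 1.83 0.215 -1.073
vertex 1.431 -0.243 -1.31
endloop
endfacet
facet normal 0.990 -0.096 0.105
outer loop
vertex 1.83 0.215 -1.073
vertex 1.762 0.225 -0.425
vertex 1.741 -0.342 -0.746
endloop
endfacet
facet normal -0.463 -0.700 0.543
outer loop
vertex 1.116 -0.515 -0.808
vertex 1.32 -0.226 -0.261
vertex 0.75 -0.055 -0.527
endloop
endfacet
facet normal -0.802 -0.592 -0.075
outer loop
vertex 1.116 -0.515 -0.808
vertex 0.75 -0.055 -0.527
vertex 0.818 -0.065 -1.175
endloop
endfacet
facet normal -0.342 -0.719 -0.604
outer loop
vertex 1.116 -0.515 -0.808
vertex 0.818 -0.065 -1.175
vertex 1.431 -0.243 -1.31
endloop
endfacet
facet normal 0.282 -0.906 -0.314
outer loop
vertex 1.116 -0.515 -0.808
vertex 1.431 -0.243 -1.31
vertex 1.741 -0.342 -0.746
endloop
endfacet
facet normal 0.208 -0.895 0.395
outer loop
vertex 1.116 -0.515 -0.808
vertex 1.741 -0.342 -0.746
vertex 1.32 -0.226 -0.261
endloop
endfacet
facet normal -0.441 -0.079 0.894
outer loop
vertex 0.75 -0.055 -0.527
vertex 1.32 -0.226 -0.261
vertex 1.149 0.403 -0.29
endloop
endfacet
facet normal -0.990 0.096 -0.105
outer loop
vertex 0.818 -0.065 -1.175
vertex 0.75 -0.055 -0.527
vertex 0.839 0.502 -0.854
endloop
endfacet
facet normal -0.244 -0.111 -0.963
outer loop
vertex 1.431 -0.243 -1.31
vertex 0.818 -0.065 -1.175
vertex 1.26 0.386 -1.339
endloop
endfacet
facet normal 0.766 -0.412 -0.493
outer loop
vertex 1.741 -0.342 -0.746
vertex 1.431 -0.243 -1.31
vertex 1.83 0.215 -1.073
endloop
endfacet
facet normal 0.645 -0.394 0.654
outer loop
vertex 1.32 -0.226 -0.261
vertex 1.741 -0.342 -0.746
vertex 1.762 0.225 -0.425
endloop
endfacet
facet normal 0.424 0.724 -0.545
outer loop
vertex -1.249 -0.855 3.793
vertex -1.951 -1.062 2.972
vertex -2.212 -0.326 3.747
endloop
endfacet
facet normal 0.006 0.097 0.995
outer loop
vertex -1.249 -0.855 3.793
vertex -2.212 -0.326 3.747
vertex -2.709 -2.358 3.948
endloop
endfacet
facet normal 0.423 0.724 -0.545
outer loop
vertex -2.212 -0.326 3.747
vertex -1.951 -1.062 2.972
vertex -2.915 -0.534 2.926
endloop
endfacet
facet normal -0.766 0.246 0.594
outer loop
vertex -2.212 -0.326 3.747
vertex -2.915 -0.534 2.926
vertex -2.709 -2.358 3.948
endloop
endfacet
facet normal 0.422 0.724 -0.546
outer loop
vertex -2.915 -0.534 2.926
vertex -1.951 -1.062 2.972
vertex -2.654 -1.27 2.152
endloop
endfacet
facet normal -0.971 -0.191 -0.146
outer loop
vertex -2.915 -0.534 2.926
vertex -2.654 -1.27 2.152
vertex -2.709 -2.358 3.948
endloop
endfacet
facet normal 0.422 0.724 -0.546
outer loop
vertex -2.654 -1.27 2.152
vertex -1.951 -1.062 2.972
vertex -1.69 -1.798 2.197
endloop
endfacet
facet normal -0.403 -0.777 -0.483
outer loop
vertex -2.654 -1.27 2.152
vertex -1.69 -1.798 2.197
vertex -2.709 -2.358 3.948
endloop
endfacet
facet normal 0.424 0.724 -0.545
outer loop
vertex -1.69 -1.798 2.197
vertex -1.951 -1.062 2.972
vertex -0.988 -1.591 3.018
endloop
endfacet
facet normal 0.369 -0.926 -0.082
outer loop
vertex -1.69 -1.798 2.197
vertex -0.988 -1.591 3.018
vertex -2.709 -2.358 3.948
endloop
endfacet
facet normal 0.424 0.724 -0.545
outer loop
vertex -0.988 -1.591 3.018
vertex -1.951 -1.062 2.972
vertex -1.249 -0.855 3.793
endloop
endfacet
facet normal 0.573 -0.489 0.657
outer loop
vertex -0.988 -1.591 3.018
vertex -1.249 -0.855 3.793
vertex -2.709 -2.358 3.948
endloop
endfacet

endsolid
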